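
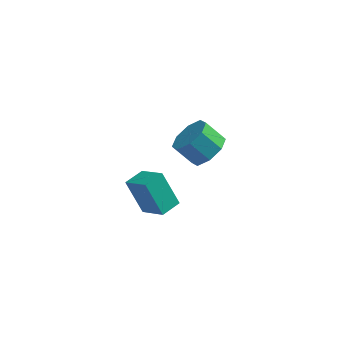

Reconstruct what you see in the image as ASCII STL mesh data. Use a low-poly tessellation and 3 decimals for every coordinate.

solid 
facet normal -0.557 -0.829 -0.044
outer loop
vertex 1.372 -2.926 -0.75
vertex 0.668 -2.52 0.523
vertex 0.513 -2.313 -1.42
endloop
endfacet
facet normal 0.466 -0.269 -0.843
outer loop
vertex 0.992 -1.6 -1.383
vertex 1.372 -2.926 -0.75
vertex 0.513 -2.313 -1.42
endloop
endfacet
facet normal -0.557 -0.829 -0.044
outer loop
vertex 0.513 -2.313 -1.42
vertex 0.668 -2.52 0.523
vertex -0.191 -1.907 -0.148
endloop
endfacet
facet normal -0.687 0.490 -0.537
outer loop
vertex -0.191 -1.907 -0.148
vertex 0.992 -1.6 -1.383
vertex 0.513 -2.313 -1.42
endloop
endfacet
facet normal 0.687 -0.490 0.536
outer loop
vertex 1.372 -2.926 -0.75
vertex 1.147 -1.807 0.56
vertex 0.668 -2.52 0.523
endloop
endfacet
facet normal 0.467 -0.269 -0.843
outer loop
vertex 1.851 -2.213 -0.712
vertex 1.372 -2.926 -0.75
vertex 0.992 -1.6 -1.383
endloop
endfacet
facet normal 0.687 -0.490 0.537
outer loop
vertex 1.851 -2.213 -0.712
vertex 1.147 -1.807 0.56
vertex 1.372 -2.926 -0.75
endloop
endfacet
facet normal -0.466 0.269 0.843
outer loop
vertex 0.668 -2.52 0.523
vertex 1.147 -1.807 0.56
vertex -0.191 -1.907 -0.148
endloop
endfacet
facet normal -0.687 0.490 -0.536
outer loop
vertex 0.288 -1.194 -0.11
vertex 0.992 -1.6 -1.383
vertex -0.191 -1.907 -0.148
endloop
endfacet
facet normal -0.466 0.268 0.843
outer loop
vertex -0.191 -1.907 -0.148
vertex 1.147 -1.807 0.56
vertex 0.288 -1.194 -0.11
endloop
endfacet
facet normal 0.557 0.829 0.044
outer loop
vertex 0.288 -1.194 -0.11
vertex 1.851 -2.213 -0.712
vertex 0.992 -1.6 -1.383
endloop
endfacet
facet normal 0.557 0.829 0.044
outer loop
vertex 1.147 -1.807 0.56
vertex 1.851 -2.213 -0.712
vertex 0.288 -1.194 -0.11
endloop
endfacet
facet normal 0.701 -0.098 -0.707
outer loop
vertex 2.734 2.053 -1.677
vertex 2.186 2.405 -2.269
vertex 2.79 2.723 -1.714
endloop
endfacet
facet normal 0.708 -0.020 0.706
outer loop
vertex 2.734 2.053 -1.677
vertex 2.79 2.723 -1.714
vertex 1.942 2.163 -0.879
endloop
endfacet
facet normal 0.708 -0.020 0.706
outer loop
vertex 1.942 2.163 -0.879
vertex 2.79 2.723 -1.714
vertex 1.998 2.834 -0.916
endloop
endfacet
facet normal -0.701 0.097 0.707
outer loop
vertex 1.942 2.163 -0.879
vertex 1.998 2.834 -0.916
vertex 1.394 2.515 -1.471
endloop
endfacet
facet normal 0.701 -0.098 -0.706
outer loop
vertex 2.79 2.723 -1.714
vertex 2.186 2.405 -2.269
vertex 2.493 3.207 -2.076
endloop
endfacet
facet normal 0.560 0.688 0.461
outer loop
vertex 2.79 2.723 -1.714
vertex 2.493 3.207 -2.076
vertex 1.998 2.834 -0.916
endloop
endfacet
facet normal 0.560 0.689 0.460
outer loop
vertex 1.998 2.834 -0.916
vertex 2.493 3.207 -2.076
vertex 1.701 3.317 -1.278
endloop
endfacet
facet normal -0.701 0.098 0.706
outer loop
vertex 1.998 2.834 -0.916
vertex 1.701 3.317 -1.278
vertex 1.394 2.515 -1.471
endloop
endfacet
facet normal 0.700 -0.098 -0.707
outer loop
vertex 2.493 3.207 -2.076
vertex 2.186 2.405 -2.269
vertex 2.015 3.221 -2.551
endloop
endfacet
facet normal 0.083 0.995 -0.054
outer loop
vertex 2.493 3.207 -2.076
vertex 2.015 3.221 -2.551
vertex 1.701 3.317 -1.278
endloop
endfacet
facet normal 0.083 0.995 -0.054
outer loop
vertex 1.701 3.317 -1.278
vertex 2.015 3.221 -2.551
vertex 1.223 3.331 -1.753
endloop
endfacet
facet normal -0.700 0.098 0.707
outer loop
vertex 1.701 3.317 -1.278
vertex 1.223 3.331 -1.753
vertex 1.394 2.515 -1.471
endloop
endfacet
facet normal 0.701 -0.097 -0.707
outer loop
vertex 2.015 3.221 -2.551
vertex 2.186 2.405 -2.269
vertex 1.638 2.757 -2.861
endloop
endfacet
facet normal -0.442 0.718 -0.538
outer loop
vertex 2.015 3.221 -2.551
vertex 1.638 2.757 -2.861
vertex 1.223 3.331 -1.753
endloop
endfacet
facet normal -0.442 0.718 -0.538
outer loop
vertex 1.223 3.331 -1.753
vertex 1.638 2.757 -2.861
vertex 0.846 2.867 -2.063
endloop
endfacet
facet normal -0.701 0.097 0.707
outer loop
vertex 1.223 3.331 -1.753
vertex 0.846 2.867 -2.063
vertex 1.394 2.515 -1.471
endloop
endfacet
facet normal 0.701 -0.097 -0.707
outer loop
vertex 1.638 2.757 -2.861
vertex 2.186 2.405 -2.269
vertex 1.582 2.086 -2.824
endloop
endfacet
facet normal -0.708 0.020 -0.706
outer loop
vertex 1.638 2.757 -2.861
vertex 1.582 2.086 -2.824
vertex 0.846 2.867 -2.063
endloop
endfacet
facet normal -0.708 0.020 -0.706
outer loop
vertex 0.846 2.867 -2.063
vertex 1.582 2.086 -2.824
vertex 0.79 2.197 -2.026
endloop
endfacet
facet normal -0.701 0.098 0.707
outer loop
vertex 0.846 2.867 -2.063
vertex 0.79 2.197 -2.026
vertex 1.394 2.515 -1.471
endloop
endfacet
facet normal 0.701 -0.098 -0.706
outer loop
vertex 1.582 2.086 -2.824
vertex 2.186 2.405 -2.269
vertex 1.879 1.603 -2.462
endloop
endfacet
facet normal -0.560 -0.689 -0.460
outer loop
vertex 1.582 2.086 -2.824
vertex 1.879 1.603 -2.462
vertex 0.79 2.197 -2.026
endloop
endfacet
facet normal -0.560 -0.688 -0.461
outer loop
vertex 0.79 2.197 -2.026
vertex 1.879 1.603 -2.462
vertex 1.087 1.713 -1.664
endloop
endfacet
facet normal -0.701 0.098 0.706
outer loop
vertex 0.79 2.197 -2.026
vertex 1.087 1.713 -1.664
vertex 1.394 2.515 -1.471
endloop
endfacet
facet normal 0.700 -0.098 -0.707
outer loop
vertex 1.879 1.603 -2.462
vertex 2.186 2.405 -2.269
vertex 2.357 1.589 -1.987
endloop
endfacet
facet normal -0.083 -0.995 0.054
outer loop
vertex 1.879 1.603 -2.462
vertex 2.357 1.589 -1.987
vertex 1.087 1.713 -1.664
endloop
endfacet
facet normal -0.083 -0.995 0.054
outer loop
vertex 1.087 1.713 -1.664
vertex 2.357 1.589 -1.987
vertex 1.565 1.699 -1.189
endloop
endfacet
facet normal -0.700 0.098 0.707
outer loop
vertex 1.087 1.713 -1.664
vertex 1.565 1.699 -1.189
vertex 1.394 2.515 -1.471
endloop
endfacet
facet normal 0.701 -0.097 -0.707
outer loop
vertex 2.357 1.589 -1.987
vertex 2.186 2.405 -2.269
vertex 2.734 2.053 -1.677
endloop
endfacet
facet normal 0.442 -0.718 0.538
outer loop
vertex 2.357 1.589 -1.987
vertex 2.734 2.053 -1.677
vertex 1.565 1.699 -1.189
endloop
endfacet
facet normal 0.442 -0.718 0.538
outer loop
vertex 1.565 1.699 -1.189
vertex 2.734 2.053 -1.677
vertex 1.942 2.163 -0.879
endloop
endfacet
facet normal -0.701 0.097 0.707
outer loop
vertex 1.565 1.699 -1.189
vertex 1.942 2.163 -0.879
vertex 1.394 2.515 -1.471
endloop
endfacet

endsolid


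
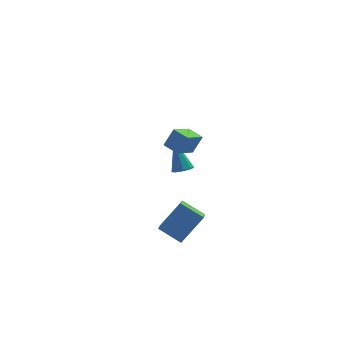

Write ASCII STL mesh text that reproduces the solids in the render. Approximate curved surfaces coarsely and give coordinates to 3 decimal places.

solid 
facet normal 0.119 -0.526 -0.842
outer loop
vertex 0.986 3.392 -2.122
vertex 0.396 3.425 -2.226
vertex 0.871 3.761 -2.369
endloop
endfacet
facet normal 0.892 0.408 0.194
outer loop
vertex 0.986 3.392 -2.122
vertex 0.871 3.761 -2.369
vertex 0.164 4.455 -0.574
endloop
endfacet
facet normal 0.118 -0.526 -0.843
outer loop
vertex 0.871 3.761 -2.369
vertex 0.396 3.425 -2.226
vertex 0.478 3.934 -2.532
endloop
endfacet
facet normal 0.453 0.877 -0.161
outer loop
vertex 0.871 3.761 -2.369
vertex 0.478 3.934 -2.532
vertex 0.164 4.455 -0.574
endloop
endfacet
facet normal 0.117 -0.525 -0.843
outer loop
vertex 0.478 3.934 -2.532
vertex 0.396 3.425 -2.226
vertex 0.036 3.808 -2.515
endloop
endfacet
facet normal -0.273 0.918 -0.288
outer loop
vertex 0.478 3.934 -2.532
vertex 0.036 3.808 -2.515
vertex 0.164 4.455 -0.574
endloop
endfacet
facet normal 0.118 -0.525 -0.843
outer loop
vertex 0.036 3.808 -2.515
vertex 0.396 3.425 -2.226
vertex -0.195 3.458 -2.329
endloop
endfacet
facet normal -0.856 0.505 -0.112
outer loop
vertex 0.036 3.808 -2.515
vertex -0.195 3.458 -2.329
vertex 0.164 4.455 -0.574
endloop
endfacet
facet normal 0.117 -0.526 -0.842
outer loop
vertex -0.195 3.458 -2.329
vertex 0.396 3.425 -2.226
vertex -0.08 3.088 -2.082
endloop
endfacet
facet normal -0.957 -0.121 0.264
outer loop
vertex -0.195 3.458 -2.329
vertex -0.08 3.088 -2.082
vertex 0.164 4.455 -0.574
endloop
endfacet
facet normal 0.118 -0.526 -0.842
outer loop
vertex -0.08 3.088 -2.082
vertex 0.396 3.425 -2.226
vertex 0.313 2.915 -1.919
endloop
endfacet
facet normal -0.517 -0.591 0.619
outer loop
vertex -0.08 3.088 -2.082
vertex 0.313 2.915 -1.919
vertex 0.164 4.455 -0.574
endloop
endfacet
facet normal 0.118 -0.526 -0.842
outer loop
vertex 0.313 2.915 -1.919
vertex 0.396 3.425 -2.226
vertex 0.755 3.041 -1.936
endloop
endfacet
facet normal 0.209 -0.632 0.746
outer loop
vertex 0.313 2.915 -1.919
vertex 0.755 3.041 -1.936
vertex 0.164 4.455 -0.574
endloop
endfacet
facet normal 0.119 -0.525 -0.843
outer loop
vertex 0.755 3.041 -1.936
vertex 0.396 3.425 -2.226
vertex 0.986 3.392 -2.122
endloop
endfacet
facet normal 0.792 -0.219 0.571
outer loop
vertex 0.755 3.041 -1.936
vertex 0.986 3.392 -2.122
vertex 0.164 4.455 -0.574
endloop
endfacet
facet normal -0.693 0.537 0.480
outer loop
vertex -2.474 -3.1 -0.973
vertex -1.262 -2.712 0.343
vertex -2.181 -2.259 -1.49
endloop
endfacet
facet normal -0.662 -0.212 -0.719
outer loop
vertex -1.238 -2.988 -2.143
vertex -2.474 -3.1 -0.973
vertex -2.181 -2.259 -1.49
endloop
endfacet
facet normal -0.694 0.536 0.481
outer loop
vertex -2.181 -2.259 -1.49
vertex -1.262 -2.712 0.343
vertex -0.97 -1.87 -0.174
endloop
endfacet
facet normal 0.284 0.817 -0.502
outer loop
vertex -0.97 -1.87 -0.174
vertex -1.238 -2.988 -2.143
vertex -2.181 -2.259 -1.49
endloop
endfacet
facet normal -0.284 -0.817 0.502
outer loop
vertex -2.474 -3.1 -0.973
vertex -0.319 -3.441 -0.31
vertex -1.262 -2.712 0.343
endloop
endfacet
facet normal -0.662 -0.212 -0.719
outer loop
vertex -1.53 -3.83 -1.626
vertex -2.474 -3.1 -0.973
vertex -1.238 -2.988 -2.143
endloop
endfacet
facet normal -0.284 -0.817 0.503
outer loop
vertex -1.53 -3.83 -1.626
vertex -0.319 -3.441 -0.31
vertex -2.474 -3.1 -0.973
endloop
endfacet
facet normal 0.662 0.212 0.719
outer loop
vertex -1.262 -2.712 0.343
vertex -0.319 -3.441 -0.31
vertex -0.97 -1.87 -0.174
endloop
endfacet
facet normal 0.284 0.817 -0.502
outer loop
vertex -0.026 -2.6 -0.827
vertex -1.238 -2.988 -2.143
vertex -0.97 -1.87 -0.174
endloop
endfacet
facet normal 0.661 0.212 0.719
outer loop
vertex -0.97 -1.87 -0.174
vertex -0.319 -3.441 -0.31
vertex -0.026 -2.6 -0.827
endloop
endfacet
facet normal 0.694 -0.536 -0.481
outer loop
vertex -0.026 -2.6 -0.827
vertex -1.53 -3.83 -1.626
vertex -1.238 -2.988 -2.143
endloop
endfacet
facet normal 0.694 -0.537 -0.480
outer loop
vertex -0.319 -3.441 -0.31
vertex -1.53 -3.83 -1.626
vertex -0.026 -2.6 -0.827
endloop
endfacet
facet normal -0.555 0.814 0.173
outer loop
vertex -1.511 -0.261 2.885
vertex -0.968 -0.086 3.802
vertex -0.543 0.554 2.157
endloop
endfacet
facet normal -0.502 -0.162 -0.849
outer loop
vertex -0.032 -0.194 1.998
vertex -1.511 -0.261 2.885
vertex -0.543 0.554 2.157
endloop
endfacet
facet normal -0.555 0.814 0.173
outer loop
vertex -0.543 0.554 2.157
vertex -0.968 -0.086 3.802
vertex -0.0 0.729 3.074
endloop
endfacet
facet normal 0.663 0.559 -0.499
outer loop
vertex -0.0 0.729 3.074
vertex -0.032 -0.194 1.998
vertex -0.543 0.554 2.157
endloop
endfacet
facet normal -0.663 -0.559 0.499
outer loop
vertex -1.511 -0.261 2.885
vertex -0.457 -0.834 3.643
vertex -0.968 -0.086 3.802
endloop
endfacet
facet normal -0.502 -0.162 -0.849
outer loop
vertex -1.0 -1.009 2.726
vertex -1.511 -0.261 2.885
vertex -0.032 -0.194 1.998
endloop
endfacet
facet normal -0.663 -0.559 0.499
outer loop
vertex -1.0 -1.009 2.726
vertex -0.457 -0.834 3.643
vertex -1.511 -0.261 2.885
endloop
endfacet
facet normal 0.502 0.162 0.849
outer loop
vertex -0.968 -0.086 3.802
vertex -0.457 -0.834 3.643
vertex -0.0 0.729 3.074
endloop
endfacet
facet normal 0.663 0.559 -0.499
outer loop
vertex 0.511 -0.019 2.915
vertex -0.032 -0.194 1.998
vertex -0.0 0.729 3.074
endloop
endfacet
facet normal 0.502 0.162 0.849
outer loop
vertex -0.0 0.729 3.074
vertex -0.457 -0.834 3.643
vertex 0.511 -0.019 2.915
endloop
endfacet
facet normal 0.555 -0.814 -0.173
outer loop
vertex 0.511 -0.019 2.915
vertex -1.0 -1.009 2.726
vertex -0.032 -0.194 1.998
endloop
endfacet
facet normal 0.555 -0.814 -0.173
outer loop
vertex -0.457 -0.834 3.643
vertex -1.0 -1.009 2.726
vertex 0.511 -0.019 2.915
endloop
endfacet

endsolid


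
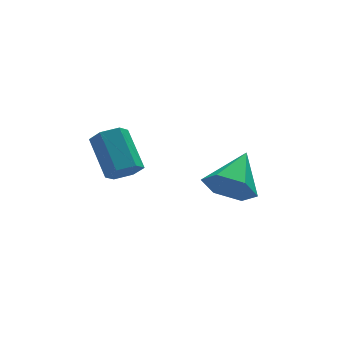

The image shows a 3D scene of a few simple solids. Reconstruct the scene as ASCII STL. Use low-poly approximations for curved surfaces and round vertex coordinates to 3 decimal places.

solid 
facet normal 0.105 -0.787 -0.608
outer loop
vertex -0.503 -2.594 0.42
vertex -1.207 -2.615 0.326
vertex -0.802 -2.225 -0.109
endloop
endfacet
facet normal 0.901 0.333 -0.277
outer loop
vertex -0.503 -2.594 0.42
vertex -0.802 -2.225 -0.109
vertex -0.69 -1.184 1.507
endloop
endfacet
facet normal 0.901 0.334 -0.277
outer loop
vertex -0.69 -1.184 1.507
vertex -0.802 -2.225 -0.109
vertex -0.989 -0.816 0.979
endloop
endfacet
facet normal -0.104 0.787 0.608
outer loop
vertex -0.69 -1.184 1.507
vertex -0.989 -0.816 0.979
vertex -1.393 -1.205 1.414
endloop
endfacet
facet normal 0.105 -0.787 -0.608
outer loop
vertex -0.802 -2.225 -0.109
vertex -1.207 -2.615 0.326
vertex -1.506 -2.247 -0.202
endloop
endfacet
facet normal 0.084 0.616 -0.783
outer loop
vertex -0.802 -2.225 -0.109
vertex -1.506 -2.247 -0.202
vertex -0.989 -0.816 0.979
endloop
endfacet
facet normal 0.086 0.615 -0.783
outer loop
vertex -0.989 -0.816 0.979
vertex -1.506 -2.247 -0.202
vertex -1.693 -0.837 0.885
endloop
endfacet
facet normal -0.105 0.788 0.607
outer loop
vertex -0.989 -0.816 0.979
vertex -1.693 -0.837 0.885
vertex -1.393 -1.205 1.414
endloop
endfacet
facet normal 0.104 -0.787 -0.608
outer loop
vertex -1.506 -2.247 -0.202
vertex -1.207 -2.615 0.326
vertex -1.91 -2.636 0.233
endloop
endfacet
facet normal -0.816 0.282 -0.506
outer loop
vertex -1.506 -2.247 -0.202
vertex -1.91 -2.636 0.233
vertex -1.693 -0.837 0.885
endloop
endfacet
facet normal -0.816 0.282 -0.506
outer loop
vertex -1.693 -0.837 0.885
vertex -1.91 -2.636 0.233
vertex -2.097 -1.226 1.32
endloop
endfacet
facet normal -0.105 0.788 0.607
outer loop
vertex -1.693 -0.837 0.885
vertex -2.097 -1.226 1.32
vertex -1.393 -1.205 1.414
endloop
endfacet
facet normal 0.104 -0.787 -0.608
outer loop
vertex -1.91 -2.636 0.233
vertex -1.207 -2.615 0.326
vertex -1.611 -3.004 0.761
endloop
endfacet
facet normal -0.901 -0.334 0.278
outer loop
vertex -1.91 -2.636 0.233
vertex -1.611 -3.004 0.761
vertex -2.097 -1.226 1.32
endloop
endfacet
facet normal -0.901 -0.333 0.277
outer loop
vertex -2.097 -1.226 1.32
vertex -1.611 -3.004 0.761
vertex -1.798 -1.595 1.849
endloop
endfacet
facet normal -0.105 0.787 0.608
outer loop
vertex -2.097 -1.226 1.32
vertex -1.798 -1.595 1.849
vertex -1.393 -1.205 1.414
endloop
endfacet
facet normal 0.105 -0.788 -0.607
outer loop
vertex -1.611 -3.004 0.761
vertex -1.207 -2.615 0.326
vertex -0.907 -2.983 0.855
endloop
endfacet
facet normal -0.086 -0.616 0.783
outer loop
vertex -1.611 -3.004 0.761
vertex -0.907 -2.983 0.855
vertex -1.798 -1.595 1.849
endloop
endfacet
facet normal -0.084 -0.615 0.784
outer loop
vertex -1.798 -1.595 1.849
vertex -0.907 -2.983 0.855
vertex -1.094 -1.573 1.942
endloop
endfacet
facet normal -0.105 0.787 0.608
outer loop
vertex -1.798 -1.595 1.849
vertex -1.094 -1.573 1.942
vertex -1.393 -1.205 1.414
endloop
endfacet
facet normal 0.105 -0.788 -0.607
outer loop
vertex -0.907 -2.983 0.855
vertex -1.207 -2.615 0.326
vertex -0.503 -2.594 0.42
endloop
endfacet
facet normal 0.816 -0.282 0.506
outer loop
vertex -0.907 -2.983 0.855
vertex -0.503 -2.594 0.42
vertex -1.094 -1.573 1.942
endloop
endfacet
facet normal 0.816 -0.282 0.506
outer loop
vertex -1.094 -1.573 1.942
vertex -0.503 -2.594 0.42
vertex -0.69 -1.184 1.507
endloop
endfacet
facet normal -0.104 0.787 0.608
outer loop
vertex -1.094 -1.573 1.942
vertex -0.69 -1.184 1.507
vertex -1.393 -1.205 1.414
endloop
endfacet
facet normal -0.575 -0.676 -0.461
outer loop
vertex 3.241 -2.062 -2.44
vertex 2.705 -2.228 -1.529
vertex 2.373 -1.477 -2.215
endloop
endfacet
facet normal 0.355 0.744 -0.566
outer loop
vertex 3.241 -2.062 -2.44
vertex 2.373 -1.477 -2.215
vertex 3.775 -0.972 -0.671
endloop
endfacet
facet normal -0.575 -0.676 -0.461
outer loop
vertex 2.373 -1.477 -2.215
vertex 2.705 -2.228 -1.529
vertex 1.838 -1.644 -1.304
endloop
endfacet
facet normal -0.323 0.946 -0.016
outer loop
vertex 2.373 -1.477 -2.215
vertex 1.838 -1.644 -1.304
vertex 3.775 -0.972 -0.671
endloop
endfacet
facet normal -0.575 -0.676 -0.461
outer loop
vertex 1.838 -1.644 -1.304
vertex 2.705 -2.228 -1.529
vertex 2.17 -2.395 -0.618
endloop
endfacet
facet normal -0.421 0.503 0.755
outer loop
vertex 1.838 -1.644 -1.304
vertex 2.17 -2.395 -0.618
vertex 3.775 -0.972 -0.671
endloop
endfacet
facet normal -0.574 -0.676 -0.461
outer loop
vertex 2.17 -2.395 -0.618
vertex 2.705 -2.228 -1.529
vertex 3.038 -2.979 -0.843
endloop
endfacet
facet normal 0.158 -0.142 0.977
outer loop
vertex 2.17 -2.395 -0.618
vertex 3.038 -2.979 -0.843
vertex 3.775 -0.972 -0.671
endloop
endfacet
facet normal -0.575 -0.676 -0.461
outer loop
vertex 3.038 -2.979 -0.843
vertex 2.705 -2.228 -1.529
vertex 3.573 -2.813 -1.755
endloop
endfacet
facet normal 0.836 -0.344 0.428
outer loop
vertex 3.038 -2.979 -0.843
vertex 3.573 -2.813 -1.755
vertex 3.775 -0.972 -0.671
endloop
endfacet
facet normal -0.575 -0.675 -0.462
outer loop
vertex 3.573 -2.813 -1.755
vertex 2.705 -2.228 -1.529
vertex 3.241 -2.062 -2.44
endloop
endfacet
facet normal 0.934 0.100 -0.343
outer loop
vertex 3.573 -2.813 -1.755
vertex 3.241 -2.062 -2.44
vertex 3.775 -0.972 -0.671
endloop
endfacet

endsolid


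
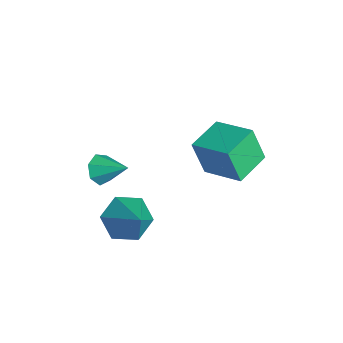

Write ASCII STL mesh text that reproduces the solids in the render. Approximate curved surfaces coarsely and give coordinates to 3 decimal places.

solid 
facet normal -0.666 0.736 0.118
outer loop
vertex 0.927 1.034 0.303
vertex 2.194 2.099 0.809
vertex 1.154 1.482 -1.205
endloop
endfacet
facet normal -0.732 -0.615 -0.293
outer loop
vertex 2.186 0.341 -1.389
vertex 0.927 1.034 0.303
vertex 1.154 1.482 -1.205
endloop
endfacet
facet normal -0.667 0.736 0.119
outer loop
vertex 1.154 1.482 -1.205
vertex 2.194 2.099 0.809
vertex 2.42 2.547 -0.699
endloop
endfacet
facet normal 0.142 0.282 -0.949
outer loop
vertex 2.42 2.547 -0.699
vertex 2.186 0.341 -1.389
vertex 1.154 1.482 -1.205
endloop
endfacet
facet normal -0.142 -0.282 0.949
outer loop
vertex 0.927 1.034 0.303
vertex 3.226 0.958 0.625
vertex 2.194 2.099 0.809
endloop
endfacet
facet normal -0.732 -0.615 -0.293
outer loop
vertex 1.96 -0.107 0.119
vertex 0.927 1.034 0.303
vertex 2.186 0.341 -1.389
endloop
endfacet
facet normal -0.142 -0.282 0.949
outer loop
vertex 1.96 -0.107 0.119
vertex 3.226 0.958 0.625
vertex 0.927 1.034 0.303
endloop
endfacet
facet normal 0.732 0.615 0.292
outer loop
vertex 2.194 2.099 0.809
vertex 3.226 0.958 0.625
vertex 2.42 2.547 -0.699
endloop
endfacet
facet normal 0.142 0.282 -0.949
outer loop
vertex 3.453 1.406 -0.883
vertex 2.186 0.341 -1.389
vertex 2.42 2.547 -0.699
endloop
endfacet
facet normal 0.732 0.615 0.293
outer loop
vertex 2.42 2.547 -0.699
vertex 3.226 0.958 0.625
vertex 3.453 1.406 -0.883
endloop
endfacet
facet normal 0.666 -0.736 -0.119
outer loop
vertex 3.453 1.406 -0.883
vertex 1.96 -0.107 0.119
vertex 2.186 0.341 -1.389
endloop
endfacet
facet normal 0.666 -0.736 -0.118
outer loop
vertex 3.226 0.958 0.625
vertex 1.96 -0.107 0.119
vertex 3.453 1.406 -0.883
endloop
endfacet
facet normal -0.559 -0.655 -0.508
outer loop
vertex -0.388 -3.562 -3.691
vertex -0.912 -3.072 -3.746
vertex -0.362 -3.193 -4.195
endloop
endfacet
facet normal 0.985 -0.161 -0.067
outer loop
vertex -0.388 -3.562 -3.691
vertex -0.362 -3.193 -4.195
vertex -0.108 -2.128 -3.014
endloop
endfacet
facet normal -0.559 -0.655 -0.508
outer loop
vertex -0.362 -3.193 -4.195
vertex -0.912 -3.072 -3.746
vertex -0.751 -2.733 -4.36
endloop
endfacet
facet normal 0.729 0.423 -0.538
outer loop
vertex -0.362 -3.193 -4.195
vertex -0.751 -2.733 -4.36
vertex -0.108 -2.128 -3.014
endloop
endfacet
facet normal -0.558 -0.656 -0.508
outer loop
vertex -0.751 -2.733 -4.36
vertex -0.912 -3.072 -3.746
vertex -1.262 -2.528 -4.063
endloop
endfacet
facet normal 0.097 0.890 -0.446
outer loop
vertex -0.751 -2.733 -4.36
vertex -1.262 -2.528 -4.063
vertex -0.108 -2.128 -3.014
endloop
endfacet
facet normal -0.559 -0.656 -0.508
outer loop
vertex -1.262 -2.528 -4.063
vertex -0.912 -3.072 -3.746
vertex -1.509 -2.733 -3.527
endloop
endfacet
facet normal -0.435 0.889 0.140
outer loop
vertex -1.262 -2.528 -4.063
vertex -1.509 -2.733 -3.527
vertex -0.108 -2.128 -3.014
endloop
endfacet
facet normal -0.559 -0.655 -0.508
outer loop
vertex -1.509 -2.733 -3.527
vertex -0.912 -3.072 -3.746
vertex -1.307 -3.193 -3.156
endloop
endfacet
facet normal -0.467 0.422 0.777
outer loop
vertex -1.509 -2.733 -3.527
vertex -1.307 -3.193 -3.156
vertex -0.108 -2.128 -3.014
endloop
endfacet
facet normal -0.559 -0.655 -0.508
outer loop
vertex -1.307 -3.193 -3.156
vertex -0.912 -3.072 -3.746
vertex -0.808 -3.562 -3.229
endloop
endfacet
facet normal 0.026 -0.160 0.987
outer loop
vertex -1.307 -3.193 -3.156
vertex -0.808 -3.562 -3.229
vertex -0.108 -2.128 -3.014
endloop
endfacet
facet normal -0.559 -0.655 -0.508
outer loop
vertex -0.808 -3.562 -3.229
vertex -0.912 -3.072 -3.746
vertex -0.388 -3.562 -3.691
endloop
endfacet
facet normal 0.672 -0.419 0.611
outer loop
vertex -0.808 -3.562 -3.229
vertex -0.388 -3.562 -3.691
vertex -0.108 -2.128 -3.014
endloop
endfacet
facet normal -0.718 -0.157 -0.678
outer loop
vertex 3.458 -3.359 -3.463
vertex 2.859 -2.686 -2.984
vertex 3.488 -2.373 -3.723
endloop
endfacet
facet normal 0.936 -0.116 -0.334
outer loop
vertex 3.458 -3.359 -3.463
vertex 3.488 -2.373 -3.723
vertex 4.201 -2.394 -1.716
endloop
endfacet
facet normal -0.718 -0.157 -0.678
outer loop
vertex 3.488 -2.373 -3.723
vertex 2.859 -2.686 -2.984
vertex 2.889 -1.701 -3.244
endloop
endfacet
facet normal 0.644 0.732 -0.221
outer loop
vertex 3.488 -2.373 -3.723
vertex 2.889 -1.701 -3.244
vertex 4.201 -2.394 -1.716
endloop
endfacet
facet normal -0.718 -0.157 -0.678
outer loop
vertex 2.889 -1.701 -3.244
vertex 2.859 -2.686 -2.984
vertex 2.26 -2.014 -2.505
endloop
endfacet
facet normal 0.016 0.916 0.402
outer loop
vertex 2.889 -1.701 -3.244
vertex 2.26 -2.014 -2.505
vertex 4.201 -2.394 -1.716
endloop
endfacet
facet normal -0.718 -0.156 -0.678
outer loop
vertex 2.26 -2.014 -2.505
vertex 2.859 -2.686 -2.984
vertex 2.229 -3.0 -2.245
endloop
endfacet
facet normal -0.322 0.251 0.913
outer loop
vertex 2.26 -2.014 -2.505
vertex 2.229 -3.0 -2.245
vertex 4.201 -2.394 -1.716
endloop
endfacet
facet normal -0.718 -0.156 -0.678
outer loop
vertex 2.229 -3.0 -2.245
vertex 2.859 -2.686 -2.984
vertex 2.828 -3.672 -2.724
endloop
endfacet
facet normal -0.031 -0.598 0.801
outer loop
vertex 2.229 -3.0 -2.245
vertex 2.828 -3.672 -2.724
vertex 4.201 -2.394 -1.716
endloop
endfacet
facet normal -0.718 -0.156 -0.678
outer loop
vertex 2.828 -3.672 -2.724
vertex 2.859 -2.686 -2.984
vertex 3.458 -3.359 -3.463
endloop
endfacet
facet normal 0.597 -0.782 0.178
outer loop
vertex 2.828 -3.672 -2.724
vertex 3.458 -3.359 -3.463
vertex 4.201 -2.394 -1.716
endloop
endfacet

endsolid


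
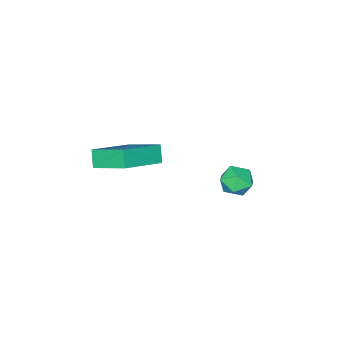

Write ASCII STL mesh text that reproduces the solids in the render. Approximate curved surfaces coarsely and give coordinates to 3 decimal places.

solid 
facet normal -0.403 -0.463 0.790
outer loop
vertex 4.073 1.844 3.462
vertex 2.255 1.984 2.617
vertex 4.299 0.421 2.743
endloop
endfacet
facet normal 0.905 -0.069 0.421
outer loop
vertex 4.625 0.796 2.103
vertex 4.073 1.844 3.462
vertex 4.299 0.421 2.743
endloop
endfacet
facet normal -0.403 -0.463 0.789
outer loop
vertex 4.299 0.421 2.743
vertex 2.255 1.984 2.617
vertex 2.48 0.561 1.897
endloop
endfacet
facet normal 0.140 -0.884 -0.447
outer loop
vertex 2.48 0.561 1.897
vertex 4.625 0.796 2.103
vertex 4.299 0.421 2.743
endloop
endfacet
facet normal -0.140 0.884 0.447
outer loop
vertex 4.073 1.844 3.462
vertex 2.581 2.359 1.977
vertex 2.255 1.984 2.617
endloop
endfacet
facet normal 0.904 -0.070 0.421
outer loop
vertex 4.4 2.219 2.823
vertex 4.073 1.844 3.462
vertex 4.625 0.796 2.103
endloop
endfacet
facet normal -0.140 0.884 0.447
outer loop
vertex 4.4 2.219 2.823
vertex 2.581 2.359 1.977
vertex 4.073 1.844 3.462
endloop
endfacet
facet normal -0.905 0.070 -0.420
outer loop
vertex 2.255 1.984 2.617
vertex 2.581 2.359 1.977
vertex 2.48 0.561 1.897
endloop
endfacet
facet normal 0.140 -0.884 -0.447
outer loop
vertex 2.807 0.936 1.258
vertex 4.625 0.796 2.103
vertex 2.48 0.561 1.897
endloop
endfacet
facet normal -0.904 0.070 -0.422
outer loop
vertex 2.48 0.561 1.897
vertex 2.581 2.359 1.977
vertex 2.807 0.936 1.258
endloop
endfacet
facet normal 0.403 0.463 -0.790
outer loop
vertex 2.807 0.936 1.258
vertex 4.4 2.219 2.823
vertex 4.625 0.796 2.103
endloop
endfacet
facet normal 0.403 0.463 -0.790
outer loop
vertex 2.581 2.359 1.977
vertex 4.4 2.219 2.823
vertex 2.807 0.936 1.258
endloop
endfacet
facet normal -0.202 0.044 0.978
outer loop
vertex -1.585 3.167 -0.844
vertex -1.187 2.508 -0.732
vertex -0.824 3.195 -0.688
endloop
endfacet
facet normal -0.168 0.699 0.695
outer loop
vertex -1.585 3.167 -0.844
vertex -0.824 3.195 -0.688
vertex -1.127 3.662 -1.231
endloop
endfacet
facet normal -0.652 0.738 0.173
outer loop
vertex -1.585 3.167 -0.844
vertex -1.127 3.662 -1.231
vertex -1.678 3.264 -1.61
endloop
endfacet
facet normal -0.985 0.109 0.133
outer loop
vertex -1.585 3.167 -0.844
vertex -1.678 3.264 -1.61
vertex -1.715 2.551 -1.302
endloop
endfacet
facet normal -0.707 -0.320 0.631
outer loop
vertex -1.585 3.167 -0.844
vertex -1.715 2.551 -1.302
vertex -1.187 2.508 -0.732
endloop
endfacet
facet normal 0.479 0.780 0.403
outer loop
vertex -1.127 3.662 -1.231
vertex -0.824 3.195 -0.688
vertex -0.445 3.309 -1.358
endloop
endfacet
facet normal 0.424 -0.279 0.862
outer loop
vertex -0.824 3.195 -0.688
vertex -1.187 2.508 -0.732
vertex -0.482 2.596 -1.05
endloop
endfacet
facet normal -0.394 -0.869 0.299
outer loop
vertex -1.187 2.508 -0.732
vertex -1.715 2.551 -1.302
vertex -1.033 2.198 -1.429
endloop
endfacet
facet normal -0.844 -0.175 -0.507
outer loop
vertex -1.715 2.551 -1.302
vertex -1.678 3.264 -1.61
vertex -1.336 2.665 -1.972
endloop
endfacet
facet normal -0.305 0.843 -0.442
outer loop
vertex -1.678 3.264 -1.61
vertex -1.127 3.662 -1.231
vertex -0.973 3.352 -1.928
endloop
endfacet
facet normal 0.985 -0.109 -0.133
outer loop
vertex -0.575 2.693 -1.816
vertex -0.445 3.309 -1.358
vertex -0.482 2.596 -1.05
endloop
endfacet
facet normal 0.652 -0.738 -0.173
outer loop
vertex -0.575 2.693 -1.816
vertex -0.482 2.596 -1.05
vertex -1.033 2.198 -1.429
endloop
endfacet
facet normal 0.168 -0.699 -0.695
outer loop
vertex -0.575 2.693 -1.816
vertex -1.033 2.198 -1.429
vertex -1.336 2.665 -1.972
endloop
endfacet
facet normal 0.202 -0.044 -0.978
outer loop
vertex -0.575 2.693 -1.816
vertex -1.336 2.665 -1.972
vertex -0.973 3.352 -1.928
endloop
endfacet
facet normal 0.707 0.320 -0.631
outer loop
vertex -0.575 2.693 -1.816
vertex -0.973 3.352 -1.928
vertex -0.445 3.309 -1.358
endloop
endfacet
facet normal 0.844 0.175 0.507
outer loop
vertex -0.482 2.596 -1.05
vertex -0.445 3.309 -1.358
vertex -0.824 3.195 -0.688
endloop
endfacet
facet normal 0.305 -0.843 0.442
outer loop
vertex -1.033 2.198 -1.429
vertex -0.482 2.596 -1.05
vertex -1.187 2.508 -0.732
endloop
endfacet
facet normal -0.479 -0.780 -0.403
outer loop
vertex -1.336 2.665 -1.972
vertex -1.033 2.198 -1.429
vertex -1.715 2.551 -1.302
endloop
endfacet
facet normal -0.424 0.279 -0.862
outer loop
vertex -0.973 3.352 -1.928
vertex -1.336 2.665 -1.972
vertex -1.678 3.264 -1.61
endloop
endfacet
facet normal 0.394 0.869 -0.299
outer loop
vertex -0.445 3.309 -1.358
vertex -0.973 3.352 -1.928
vertex -1.127 3.662 -1.231
endloop
endfacet

endsolid


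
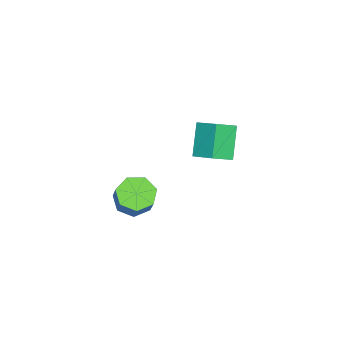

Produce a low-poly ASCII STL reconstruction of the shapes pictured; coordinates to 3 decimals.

solid 
facet normal -0.735 0.520 -0.434
outer loop
vertex -3.672 1.244 3.456
vertex -2.349 1.751 1.825
vertex -4.196 -0.234 2.572
endloop
endfacet
facet normal -0.613 -0.234 0.755
outer loop
vertex -3.211 -0.931 3.155
vertex -3.672 1.244 3.456
vertex -4.196 -0.234 2.572
endloop
endfacet
facet normal -0.735 0.520 -0.435
outer loop
vertex -4.196 -0.234 2.572
vertex -2.349 1.751 1.825
vertex -2.872 0.273 0.941
endloop
endfacet
facet normal -0.290 -0.821 -0.491
outer loop
vertex -2.872 0.273 0.941
vertex -3.211 -0.931 3.155
vertex -4.196 -0.234 2.572
endloop
endfacet
facet normal 0.291 0.821 0.491
outer loop
vertex -3.672 1.244 3.456
vertex -1.364 1.054 2.408
vertex -2.349 1.751 1.825
endloop
endfacet
facet normal -0.613 -0.234 0.755
outer loop
vertex -2.688 0.547 4.039
vertex -3.672 1.244 3.456
vertex -3.211 -0.931 3.155
endloop
endfacet
facet normal 0.291 0.821 0.491
outer loop
vertex -2.688 0.547 4.039
vertex -1.364 1.054 2.408
vertex -3.672 1.244 3.456
endloop
endfacet
facet normal 0.613 0.235 -0.755
outer loop
vertex -2.349 1.751 1.825
vertex -1.364 1.054 2.408
vertex -2.872 0.273 0.941
endloop
endfacet
facet normal -0.291 -0.821 -0.491
outer loop
vertex -1.888 -0.424 1.524
vertex -3.211 -0.931 3.155
vertex -2.872 0.273 0.941
endloop
endfacet
facet normal 0.613 0.234 -0.755
outer loop
vertex -2.872 0.273 0.941
vertex -1.364 1.054 2.408
vertex -1.888 -0.424 1.524
endloop
endfacet
facet normal 0.735 -0.520 0.435
outer loop
vertex -1.888 -0.424 1.524
vertex -2.688 0.547 4.039
vertex -3.211 -0.931 3.155
endloop
endfacet
facet normal 0.735 -0.521 0.435
outer loop
vertex -1.364 1.054 2.408
vertex -2.688 0.547 4.039
vertex -1.888 -0.424 1.524
endloop
endfacet
facet normal -0.449 -0.377 -0.810
outer loop
vertex 3.684 -1.686 0.812
vertex 2.739 -1.285 1.149
vertex 3.483 -0.819 0.52
endloop
endfacet
facet normal 0.868 0.034 -0.496
outer loop
vertex 3.684 -1.686 0.812
vertex 3.483 -0.819 0.52
vertex 4.505 -0.995 2.295
endloop
endfacet
facet normal 0.868 0.033 -0.496
outer loop
vertex 4.505 -0.995 2.295
vertex 3.483 -0.819 0.52
vertex 4.304 -0.128 2.002
endloop
endfacet
facet normal 0.448 0.378 0.810
outer loop
vertex 4.505 -0.995 2.295
vertex 4.304 -0.128 2.002
vertex 3.561 -0.595 2.631
endloop
endfacet
facet normal -0.449 -0.377 -0.810
outer loop
vertex 3.483 -0.819 0.52
vertex 2.739 -1.285 1.149
vertex 2.722 -0.303 0.701
endloop
endfacet
facet normal 0.373 0.744 -0.554
outer loop
vertex 3.483 -0.819 0.52
vertex 2.722 -0.303 0.701
vertex 4.304 -0.128 2.002
endloop
endfacet
facet normal 0.373 0.744 -0.554
outer loop
vertex 4.304 -0.128 2.002
vertex 2.722 -0.303 0.701
vertex 3.543 0.388 2.183
endloop
endfacet
facet normal 0.449 0.377 0.810
outer loop
vertex 4.304 -0.128 2.002
vertex 3.543 0.388 2.183
vertex 3.561 -0.595 2.631
endloop
endfacet
facet normal -0.448 -0.377 -0.810
outer loop
vertex 2.722 -0.303 0.701
vertex 2.739 -1.285 1.149
vertex 1.974 -0.527 1.219
endloop
endfacet
facet normal -0.402 0.895 -0.194
outer loop
vertex 2.722 -0.303 0.701
vertex 1.974 -0.527 1.219
vertex 3.543 0.388 2.183
endloop
endfacet
facet normal -0.403 0.895 -0.194
outer loop
vertex 3.543 0.388 2.183
vertex 1.974 -0.527 1.219
vertex 2.795 0.164 2.702
endloop
endfacet
facet normal 0.449 0.377 0.810
outer loop
vertex 3.543 0.388 2.183
vertex 2.795 0.164 2.702
vertex 3.561 -0.595 2.631
endloop
endfacet
facet normal -0.449 -0.378 -0.810
outer loop
vertex 1.974 -0.527 1.219
vertex 2.739 -1.285 1.149
vertex 1.803 -1.322 1.685
endloop
endfacet
facet normal -0.875 0.371 0.312
outer loop
vertex 1.974 -0.527 1.219
vertex 1.803 -1.322 1.685
vertex 2.795 0.164 2.702
endloop
endfacet
facet normal -0.875 0.371 0.312
outer loop
vertex 2.795 0.164 2.702
vertex 1.803 -1.322 1.685
vertex 2.624 -0.631 3.167
endloop
endfacet
facet normal 0.449 0.377 0.810
outer loop
vertex 2.795 0.164 2.702
vertex 2.624 -0.631 3.167
vertex 3.561 -0.595 2.631
endloop
endfacet
facet normal -0.449 -0.378 -0.810
outer loop
vertex 1.803 -1.322 1.685
vertex 2.739 -1.285 1.149
vertex 2.337 -2.09 1.747
endloop
endfacet
facet normal -0.689 -0.432 0.583
outer loop
vertex 1.803 -1.322 1.685
vertex 2.337 -2.09 1.747
vertex 2.624 -0.631 3.167
endloop
endfacet
facet normal -0.689 -0.432 0.583
outer loop
vertex 2.624 -0.631 3.167
vertex 2.337 -2.09 1.747
vertex 3.158 -1.399 3.229
endloop
endfacet
facet normal 0.449 0.377 0.810
outer loop
vertex 2.624 -0.631 3.167
vertex 3.158 -1.399 3.229
vertex 3.561 -0.595 2.631
endloop
endfacet
facet normal -0.449 -0.377 -0.810
outer loop
vertex 2.337 -2.09 1.747
vertex 2.739 -1.285 1.149
vertex 3.174 -2.252 1.358
endloop
endfacet
facet normal 0.017 -0.910 0.415
outer loop
vertex 2.337 -2.09 1.747
vertex 3.174 -2.252 1.358
vertex 3.158 -1.399 3.229
endloop
endfacet
facet normal 0.016 -0.910 0.415
outer loop
vertex 3.158 -1.399 3.229
vertex 3.174 -2.252 1.358
vertex 3.995 -1.561 2.841
endloop
endfacet
facet normal 0.449 0.378 0.810
outer loop
vertex 3.158 -1.399 3.229
vertex 3.995 -1.561 2.841
vertex 3.561 -0.595 2.631
endloop
endfacet
facet normal -0.449 -0.377 -0.810
outer loop
vertex 3.174 -2.252 1.358
vertex 2.739 -1.285 1.149
vertex 3.684 -1.686 0.812
endloop
endfacet
facet normal 0.709 -0.702 -0.065
outer loop
vertex 3.174 -2.252 1.358
vertex 3.684 -1.686 0.812
vertex 3.995 -1.561 2.841
endloop
endfacet
facet normal 0.709 -0.702 -0.065
outer loop
vertex 3.995 -1.561 2.841
vertex 3.684 -1.686 0.812
vertex 4.505 -0.995 2.295
endloop
endfacet
facet normal 0.448 0.378 0.810
outer loop
vertex 3.995 -1.561 2.841
vertex 4.505 -0.995 2.295
vertex 3.561 -0.595 2.631
endloop
endfacet

endsolid


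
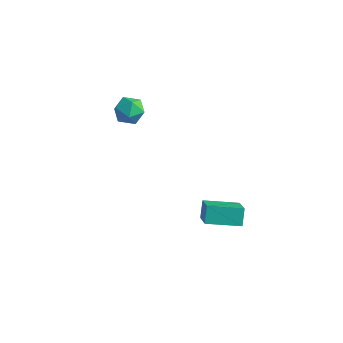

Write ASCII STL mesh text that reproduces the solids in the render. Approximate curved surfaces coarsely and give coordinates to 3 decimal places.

solid 
facet normal -0.933 0.354 0.061
outer loop
vertex -4.196 2.491 2.146
vertex -4.472 1.754 2.194
vertex -4.28 2.147 2.85
endloop
endfacet
facet normal -0.467 0.815 0.343
outer loop
vertex -4.196 2.491 2.146
vertex -4.28 2.147 2.85
vertex -3.639 2.579 2.696
endloop
endfacet
facet normal 0.006 0.986 -0.164
outer loop
vertex -4.196 2.491 2.146
vertex -3.639 2.579 2.696
vertex -3.435 2.453 1.945
endloop
endfacet
facet normal -0.169 0.631 -0.758
outer loop
vertex -4.196 2.491 2.146
vertex -3.435 2.453 1.945
vertex -3.95 1.943 1.635
endloop
endfacet
facet normal -0.749 0.240 -0.618
outer loop
vertex -4.196 2.491 2.146
vertex -3.95 1.943 1.635
vertex -4.472 1.754 2.194
endloop
endfacet
facet normal -0.117 0.483 0.868
outer loop
vertex -3.639 2.579 2.696
vertex -4.28 2.147 2.85
vertex -3.57 1.897 3.085
endloop
endfacet
facet normal -0.871 -0.264 0.413
outer loop
vertex -4.28 2.147 2.85
vertex -4.472 1.754 2.194
vertex -4.085 1.387 2.775
endloop
endfacet
facet normal -0.572 -0.449 -0.686
outer loop
vertex -4.472 1.754 2.194
vertex -3.95 1.943 1.635
vertex -3.881 1.261 2.024
endloop
endfacet
facet normal 0.367 0.184 -0.912
outer loop
vertex -3.95 1.943 1.635
vertex -3.435 2.453 1.945
vertex -3.24 1.693 1.87
endloop
endfacet
facet normal 0.648 0.760 0.048
outer loop
vertex -3.435 2.453 1.945
vertex -3.639 2.579 2.696
vertex -3.048 2.086 2.526
endloop
endfacet
facet normal 0.169 -0.631 0.758
outer loop
vertex -3.324 1.349 2.574
vertex -3.57 1.897 3.085
vertex -4.085 1.387 2.775
endloop
endfacet
facet normal -0.006 -0.986 0.164
outer loop
vertex -3.324 1.349 2.574
vertex -4.085 1.387 2.775
vertex -3.881 1.261 2.024
endloop
endfacet
facet normal 0.467 -0.815 -0.343
outer loop
vertex -3.324 1.349 2.574
vertex -3.881 1.261 2.024
vertex -3.24 1.693 1.87
endloop
endfacet
facet normal 0.933 -0.354 -0.061
outer loop
vertex -3.324 1.349 2.574
vertex -3.24 1.693 1.87
vertex -3.048 2.086 2.526
endloop
endfacet
facet normal 0.749 -0.240 0.618
outer loop
vertex -3.324 1.349 2.574
vertex -3.048 2.086 2.526
vertex -3.57 1.897 3.085
endloop
endfacet
facet normal -0.367 -0.184 0.912
outer loop
vertex -4.085 1.387 2.775
vertex -3.57 1.897 3.085
vertex -4.28 2.147 2.85
endloop
endfacet
facet normal -0.648 -0.760 -0.048
outer loop
vertex -3.881 1.261 2.024
vertex -4.085 1.387 2.775
vertex -4.472 1.754 2.194
endloop
endfacet
facet normal 0.117 -0.483 -0.868
outer loop
vertex -3.24 1.693 1.87
vertex -3.881 1.261 2.024
vertex -3.95 1.943 1.635
endloop
endfacet
facet normal 0.871 0.264 -0.413
outer loop
vertex -3.048 2.086 2.526
vertex -3.24 1.693 1.87
vertex -3.435 2.453 1.945
endloop
endfacet
facet normal 0.572 0.449 0.686
outer loop
vertex -3.57 1.897 3.085
vertex -3.048 2.086 2.526
vertex -3.639 2.579 2.696
endloop
endfacet
facet normal -0.761 -0.628 0.163
outer loop
vertex 1.329 0.776 -0.518
vertex 0.546 1.53 -1.268
vertex 1.566 0.3 -1.245
endloop
endfacet
facet normal 0.593 -0.571 0.567
outer loop
vertex 2.814 1.33 -1.512
vertex 1.329 0.776 -0.518
vertex 1.566 0.3 -1.245
endloop
endfacet
facet normal -0.761 -0.628 0.163
outer loop
vertex 1.566 0.3 -1.245
vertex 0.546 1.53 -1.268
vertex 0.783 1.054 -1.994
endloop
endfacet
facet normal 0.263 -0.528 -0.807
outer loop
vertex 0.783 1.054 -1.994
vertex 2.814 1.33 -1.512
vertex 1.566 0.3 -1.245
endloop
endfacet
facet normal -0.264 0.529 0.807
outer loop
vertex 1.329 0.776 -0.518
vertex 1.794 2.56 -1.535
vertex 0.546 1.53 -1.268
endloop
endfacet
facet normal 0.593 -0.571 0.568
outer loop
vertex 2.577 1.806 -0.786
vertex 1.329 0.776 -0.518
vertex 2.814 1.33 -1.512
endloop
endfacet
facet normal -0.263 0.529 0.807
outer loop
vertex 2.577 1.806 -0.786
vertex 1.794 2.56 -1.535
vertex 1.329 0.776 -0.518
endloop
endfacet
facet normal -0.593 0.571 -0.568
outer loop
vertex 0.546 1.53 -1.268
vertex 1.794 2.56 -1.535
vertex 0.783 1.054 -1.994
endloop
endfacet
facet normal 0.263 -0.529 -0.807
outer loop
vertex 2.031 2.084 -2.262
vertex 2.814 1.33 -1.512
vertex 0.783 1.054 -1.994
endloop
endfacet
facet normal -0.593 0.571 -0.567
outer loop
vertex 0.783 1.054 -1.994
vertex 1.794 2.56 -1.535
vertex 2.031 2.084 -2.262
endloop
endfacet
facet normal 0.761 0.628 -0.163
outer loop
vertex 2.031 2.084 -2.262
vertex 2.577 1.806 -0.786
vertex 2.814 1.33 -1.512
endloop
endfacet
facet normal 0.761 0.628 -0.163
outer loop
vertex 1.794 2.56 -1.535
vertex 2.577 1.806 -0.786
vertex 2.031 2.084 -2.262
endloop
endfacet

endsolid


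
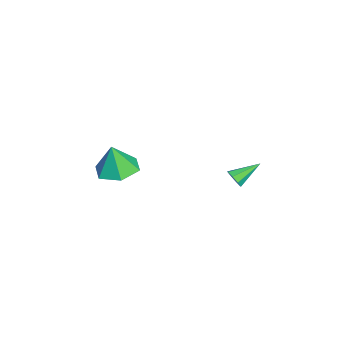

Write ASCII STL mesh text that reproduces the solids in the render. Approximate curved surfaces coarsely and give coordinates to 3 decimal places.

solid 
facet normal 0.403 -0.792 -0.459
outer loop
vertex 3.141 2.431 -1.576
vertex 2.815 2.497 -1.976
vertex 3.291 2.67 -1.857
endloop
endfacet
facet normal 0.662 0.358 0.658
outer loop
vertex 3.141 2.431 -1.576
vertex 3.291 2.67 -1.857
vertex 2.245 3.623 -1.324
endloop
endfacet
facet normal 0.403 -0.793 -0.458
outer loop
vertex 3.291 2.67 -1.857
vertex 2.815 2.497 -1.976
vertex 3.163 2.807 -2.207
endloop
endfacet
facet normal 0.683 0.730 0.036
outer loop
vertex 3.291 2.67 -1.857
vertex 3.163 2.807 -2.207
vertex 2.245 3.623 -1.324
endloop
endfacet
facet normal 0.401 -0.793 -0.459
outer loop
vertex 3.163 2.807 -2.207
vertex 2.815 2.497 -1.976
vertex 2.83 2.763 -2.422
endloop
endfacet
facet normal 0.228 0.822 -0.522
outer loop
vertex 3.163 2.807 -2.207
vertex 2.83 2.763 -2.422
vertex 2.245 3.623 -1.324
endloop
endfacet
facet normal 0.403 -0.792 -0.459
outer loop
vertex 2.83 2.763 -2.422
vertex 2.815 2.497 -1.976
vertex 2.49 2.563 -2.375
endloop
endfacet
facet normal -0.437 0.581 -0.687
outer loop
vertex 2.83 2.763 -2.422
vertex 2.49 2.563 -2.375
vertex 2.245 3.623 -1.324
endloop
endfacet
facet normal 0.401 -0.793 -0.458
outer loop
vertex 2.49 2.563 -2.375
vertex 2.815 2.497 -1.976
vertex 2.34 2.325 -2.094
endloop
endfacet
facet normal -0.919 0.149 -0.365
outer loop
vertex 2.49 2.563 -2.375
vertex 2.34 2.325 -2.094
vertex 2.245 3.623 -1.324
endloop
endfacet
facet normal 0.401 -0.793 -0.459
outer loop
vertex 2.34 2.325 -2.094
vertex 2.815 2.497 -1.976
vertex 2.468 2.187 -1.744
endloop
endfacet
facet normal -0.941 -0.221 0.257
outer loop
vertex 2.34 2.325 -2.094
vertex 2.468 2.187 -1.744
vertex 2.245 3.623 -1.324
endloop
endfacet
facet normal 0.402 -0.793 -0.458
outer loop
vertex 2.468 2.187 -1.744
vertex 2.815 2.497 -1.976
vertex 2.8 2.231 -1.529
endloop
endfacet
facet normal -0.486 -0.314 0.815
outer loop
vertex 2.468 2.187 -1.744
vertex 2.8 2.231 -1.529
vertex 2.245 3.623 -1.324
endloop
endfacet
facet normal 0.402 -0.793 -0.458
outer loop
vertex 2.8 2.231 -1.529
vertex 2.815 2.497 -1.976
vertex 3.141 2.431 -1.576
endloop
endfacet
facet normal 0.178 -0.073 0.981
outer loop
vertex 2.8 2.231 -1.529
vertex 3.141 2.431 -1.576
vertex 2.245 3.623 -1.324
endloop
endfacet
facet normal -0.056 0.167 -0.984
outer loop
vertex 1.359 -2.575 -3.367
vertex 0.287 -2.821 -3.348
vertex 0.616 -1.783 -3.191
endloop
endfacet
facet normal 0.657 0.488 0.575
outer loop
vertex 1.359 -2.575 -3.367
vertex 0.616 -1.783 -3.191
vertex 0.373 -3.079 -1.812
endloop
endfacet
facet normal -0.055 0.166 -0.985
outer loop
vertex 0.616 -1.783 -3.191
vertex 0.287 -2.821 -3.348
vertex -0.456 -2.028 -3.173
endloop
endfacet
facet normal -0.156 0.733 0.662
outer loop
vertex 0.616 -1.783 -3.191
vertex -0.456 -2.028 -3.173
vertex 0.373 -3.079 -1.812
endloop
endfacet
facet normal -0.055 0.166 -0.985
outer loop
vertex -0.456 -2.028 -3.173
vertex 0.287 -2.821 -3.348
vertex -0.785 -3.066 -3.329
endloop
endfacet
facet normal -0.784 0.158 0.600
outer loop
vertex -0.456 -2.028 -3.173
vertex -0.785 -3.066 -3.329
vertex 0.373 -3.079 -1.812
endloop
endfacet
facet normal -0.055 0.166 -0.985
outer loop
vertex -0.785 -3.066 -3.329
vertex 0.287 -2.821 -3.348
vertex -0.043 -3.858 -3.504
endloop
endfacet
facet normal -0.599 -0.661 0.452
outer loop
vertex -0.785 -3.066 -3.329
vertex -0.043 -3.858 -3.504
vertex 0.373 -3.079 -1.812
endloop
endfacet
facet normal -0.055 0.166 -0.985
outer loop
vertex -0.043 -3.858 -3.504
vertex 0.287 -2.821 -3.348
vertex 1.03 -3.613 -3.523
endloop
endfacet
facet normal 0.213 -0.906 0.365
outer loop
vertex -0.043 -3.858 -3.504
vertex 1.03 -3.613 -3.523
vertex 0.373 -3.079 -1.812
endloop
endfacet
facet normal -0.055 0.166 -0.985
outer loop
vertex 1.03 -3.613 -3.523
vertex 0.287 -2.821 -3.348
vertex 1.359 -2.575 -3.367
endloop
endfacet
facet normal 0.842 -0.331 0.427
outer loop
vertex 1.03 -3.613 -3.523
vertex 1.359 -2.575 -3.367
vertex 0.373 -3.079 -1.812
endloop
endfacet

endsolid


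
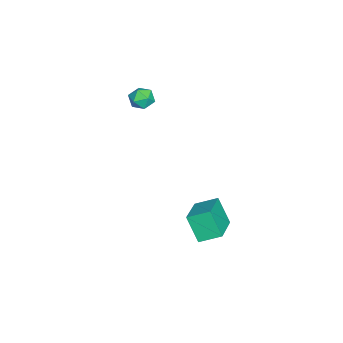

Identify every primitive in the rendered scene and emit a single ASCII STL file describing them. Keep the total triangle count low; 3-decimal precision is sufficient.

solid 
facet normal 0.141 0.401 0.905
outer loop
vertex -0.272 -0.165 3.419
vertex 0.077 -0.687 3.596
vertex 0.372 -0.174 3.323
endloop
endfacet
facet normal 0.073 0.910 0.407
outer loop
vertex -0.272 -0.165 3.419
vertex 0.372 -0.174 3.323
vertex -0.022 0.064 2.862
endloop
endfacet
facet normal -0.559 0.824 0.088
outer loop
vertex -0.272 -0.165 3.419
vertex -0.022 0.064 2.862
vertex -0.562 -0.301 2.851
endloop
endfacet
facet normal -0.883 0.263 0.388
outer loop
vertex -0.272 -0.165 3.419
vertex -0.562 -0.301 2.851
vertex -0.501 -0.765 3.304
endloop
endfacet
facet normal -0.451 0.001 0.893
outer loop
vertex -0.272 -0.165 3.419
vertex -0.501 -0.765 3.304
vertex 0.077 -0.687 3.596
endloop
endfacet
facet normal 0.583 0.809 -0.081
outer loop
vertex -0.022 0.064 2.862
vertex 0.372 -0.174 3.323
vertex 0.481 -0.315 2.696
endloop
endfacet
facet normal 0.692 -0.013 0.722
outer loop
vertex 0.372 -0.174 3.323
vertex 0.077 -0.687 3.596
vertex 0.542 -0.779 3.149
endloop
endfacet
facet normal -0.266 -0.660 0.702
outer loop
vertex 0.077 -0.687 3.596
vertex -0.501 -0.765 3.304
vertex 0.002 -1.144 3.138
endloop
endfacet
facet normal -0.964 -0.238 -0.114
outer loop
vertex -0.501 -0.765 3.304
vertex -0.562 -0.301 2.851
vertex -0.392 -0.906 2.677
endloop
endfacet
facet normal -0.441 0.670 -0.597
outer loop
vertex -0.562 -0.301 2.851
vertex -0.022 0.064 2.862
vertex -0.097 -0.393 2.404
endloop
endfacet
facet normal 0.883 -0.263 -0.388
outer loop
vertex 0.252 -0.915 2.581
vertex 0.481 -0.315 2.696
vertex 0.542 -0.779 3.149
endloop
endfacet
facet normal 0.559 -0.824 -0.088
outer loop
vertex 0.252 -0.915 2.581
vertex 0.542 -0.779 3.149
vertex 0.002 -1.144 3.138
endloop
endfacet
facet normal -0.073 -0.910 -0.407
outer loop
vertex 0.252 -0.915 2.581
vertex 0.002 -1.144 3.138
vertex -0.392 -0.906 2.677
endloop
endfacet
facet normal -0.141 -0.401 -0.905
outer loop
vertex 0.252 -0.915 2.581
vertex -0.392 -0.906 2.677
vertex -0.097 -0.393 2.404
endloop
endfacet
facet normal 0.451 -0.001 -0.893
outer loop
vertex 0.252 -0.915 2.581
vertex -0.097 -0.393 2.404
vertex 0.481 -0.315 2.696
endloop
endfacet
facet normal 0.964 0.238 0.114
outer loop
vertex 0.542 -0.779 3.149
vertex 0.481 -0.315 2.696
vertex 0.372 -0.174 3.323
endloop
endfacet
facet normal 0.441 -0.670 0.597
outer loop
vertex 0.002 -1.144 3.138
vertex 0.542 -0.779 3.149
vertex 0.077 -0.687 3.596
endloop
endfacet
facet normal -0.583 -0.809 0.081
outer loop
vertex -0.392 -0.906 2.677
vertex 0.002 -1.144 3.138
vertex -0.501 -0.765 3.304
endloop
endfacet
facet normal -0.692 0.013 -0.722
outer loop
vertex -0.097 -0.393 2.404
vertex -0.392 -0.906 2.677
vertex -0.562 -0.301 2.851
endloop
endfacet
facet normal 0.266 0.660 -0.702
outer loop
vertex 0.481 -0.315 2.696
vertex -0.097 -0.393 2.404
vertex -0.022 0.064 2.862
endloop
endfacet
facet normal -0.947 0.020 -0.321
outer loop
vertex 1.663 2.161 -2.492
vertex 1.528 3.182 -2.029
vertex 2.093 2.776 -3.721
endloop
endfacet
facet normal 0.120 -0.904 -0.410
outer loop
vertex 3.892 2.738 -3.111
vertex 1.663 2.161 -2.492
vertex 2.093 2.776 -3.721
endloop
endfacet
facet normal -0.947 0.020 -0.321
outer loop
vertex 2.093 2.776 -3.721
vertex 1.528 3.182 -2.029
vertex 1.958 3.797 -3.258
endloop
endfacet
facet normal 0.298 0.427 -0.854
outer loop
vertex 1.958 3.797 -3.258
vertex 3.892 2.738 -3.111
vertex 2.093 2.776 -3.721
endloop
endfacet
facet normal -0.298 -0.427 0.854
outer loop
vertex 1.663 2.161 -2.492
vertex 3.327 3.144 -1.419
vertex 1.528 3.182 -2.029
endloop
endfacet
facet normal 0.120 -0.904 -0.410
outer loop
vertex 3.462 2.123 -1.882
vertex 1.663 2.161 -2.492
vertex 3.892 2.738 -3.111
endloop
endfacet
facet normal -0.298 -0.427 0.854
outer loop
vertex 3.462 2.123 -1.882
vertex 3.327 3.144 -1.419
vertex 1.663 2.161 -2.492
endloop
endfacet
facet normal -0.120 0.904 0.410
outer loop
vertex 1.528 3.182 -2.029
vertex 3.327 3.144 -1.419
vertex 1.958 3.797 -3.258
endloop
endfacet
facet normal 0.298 0.427 -0.854
outer loop
vertex 3.757 3.759 -2.648
vertex 3.892 2.738 -3.111
vertex 1.958 3.797 -3.258
endloop
endfacet
facet normal -0.120 0.904 0.410
outer loop
vertex 1.958 3.797 -3.258
vertex 3.327 3.144 -1.419
vertex 3.757 3.759 -2.648
endloop
endfacet
facet normal 0.947 -0.020 0.321
outer loop
vertex 3.757 3.759 -2.648
vertex 3.462 2.123 -1.882
vertex 3.892 2.738 -3.111
endloop
endfacet
facet normal 0.947 -0.020 0.321
outer loop
vertex 3.327 3.144 -1.419
vertex 3.462 2.123 -1.882
vertex 3.757 3.759 -2.648
endloop
endfacet

endsolid


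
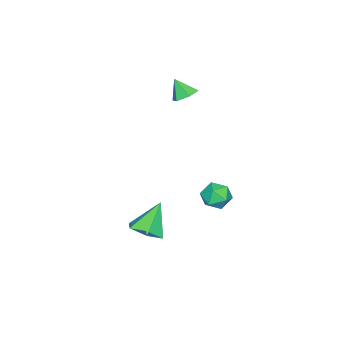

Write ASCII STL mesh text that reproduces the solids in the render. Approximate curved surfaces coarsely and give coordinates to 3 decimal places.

solid 
facet normal 0.492 -0.168 -0.854
outer loop
vertex 2.779 0.56 -2.391
vertex 2.108 1.031 -2.87
vertex 2.862 1.496 -2.527
endloop
endfacet
facet normal 0.580 0.067 0.812
outer loop
vertex 2.779 0.56 -2.391
vertex 2.862 1.496 -2.527
vertex 1.232 1.329 -1.35
endloop
endfacet
facet normal 0.492 -0.169 -0.854
outer loop
vertex 2.862 1.496 -2.527
vertex 2.108 1.031 -2.87
vertex 2.191 1.967 -3.007
endloop
endfacet
facet normal 0.255 0.844 0.472
outer loop
vertex 2.862 1.496 -2.527
vertex 2.191 1.967 -3.007
vertex 1.232 1.329 -1.35
endloop
endfacet
facet normal 0.492 -0.169 -0.854
outer loop
vertex 2.191 1.967 -3.007
vertex 2.108 1.031 -2.87
vertex 1.437 1.502 -3.35
endloop
endfacet
facet normal -0.531 0.847 0.019
outer loop
vertex 2.191 1.967 -3.007
vertex 1.437 1.502 -3.35
vertex 1.232 1.329 -1.35
endloop
endfacet
facet normal 0.493 -0.168 -0.854
outer loop
vertex 1.437 1.502 -3.35
vertex 2.108 1.031 -2.87
vertex 1.354 0.565 -3.213
endloop
endfacet
facet normal -0.993 0.074 -0.095
outer loop
vertex 1.437 1.502 -3.35
vertex 1.354 0.565 -3.213
vertex 1.232 1.329 -1.35
endloop
endfacet
facet normal 0.492 -0.167 -0.854
outer loop
vertex 1.354 0.565 -3.213
vertex 2.108 1.031 -2.87
vertex 2.026 0.094 -2.734
endloop
endfacet
facet normal -0.667 -0.703 0.245
outer loop
vertex 1.354 0.565 -3.213
vertex 2.026 0.094 -2.734
vertex 1.232 1.329 -1.35
endloop
endfacet
facet normal 0.492 -0.167 -0.854
outer loop
vertex 2.026 0.094 -2.734
vertex 2.108 1.031 -2.87
vertex 2.779 0.56 -2.391
endloop
endfacet
facet normal 0.119 -0.706 0.698
outer loop
vertex 2.026 0.094 -2.734
vertex 2.779 0.56 -2.391
vertex 1.232 1.329 -1.35
endloop
endfacet
facet normal -0.181 0.940 0.289
outer loop
vertex -3.492 2.704 -3.632
vertex -3.369 2.475 -2.81
vertex -2.704 2.749 -3.285
endloop
endfacet
facet normal 0.108 0.925 -0.365
outer loop
vertex -3.492 2.704 -3.632
vertex -2.704 2.749 -3.285
vertex -2.805 2.445 -4.086
endloop
endfacet
facet normal -0.317 0.533 -0.784
outer loop
vertex -3.492 2.704 -3.632
vertex -2.805 2.445 -4.086
vertex -3.533 1.984 -4.105
endloop
endfacet
facet normal -0.868 0.306 -0.391
outer loop
vertex -3.492 2.704 -3.632
vertex -3.533 1.984 -4.105
vertex -3.882 2.003 -3.316
endloop
endfacet
facet normal -0.783 0.559 0.273
outer loop
vertex -3.492 2.704 -3.632
vertex -3.882 2.003 -3.316
vertex -3.369 2.475 -2.81
endloop
endfacet
facet normal 0.738 0.595 -0.319
outer loop
vertex -2.805 2.445 -4.086
vertex -2.704 2.749 -3.285
vertex -2.258 2.057 -3.544
endloop
endfacet
facet normal 0.271 0.619 0.737
outer loop
vertex -2.704 2.749 -3.285
vertex -3.369 2.475 -2.81
vertex -2.607 2.076 -2.755
endloop
endfacet
facet normal -0.703 0.002 0.711
outer loop
vertex -3.369 2.475 -2.81
vertex -3.882 2.003 -3.316
vertex -3.335 1.615 -2.774
endloop
endfacet
facet normal -0.839 -0.406 -0.362
outer loop
vertex -3.882 2.003 -3.316
vertex -3.533 1.984 -4.105
vertex -3.436 1.311 -3.575
endloop
endfacet
facet normal 0.051 -0.040 -0.998
outer loop
vertex -3.533 1.984 -4.105
vertex -2.805 2.445 -4.086
vertex -2.771 1.585 -4.05
endloop
endfacet
facet normal 0.868 -0.306 0.391
outer loop
vertex -2.648 1.356 -3.228
vertex -2.258 2.057 -3.544
vertex -2.607 2.076 -2.755
endloop
endfacet
facet normal 0.317 -0.533 0.784
outer loop
vertex -2.648 1.356 -3.228
vertex -2.607 2.076 -2.755
vertex -3.335 1.615 -2.774
endloop
endfacet
facet normal -0.108 -0.925 0.365
outer loop
vertex -2.648 1.356 -3.228
vertex -3.335 1.615 -2.774
vertex -3.436 1.311 -3.575
endloop
endfacet
facet normal 0.181 -0.940 -0.289
outer loop
vertex -2.648 1.356 -3.228
vertex -3.436 1.311 -3.575
vertex -2.771 1.585 -4.05
endloop
endfacet
facet normal 0.783 -0.559 -0.273
outer loop
vertex -2.648 1.356 -3.228
vertex -2.771 1.585 -4.05
vertex -2.258 2.057 -3.544
endloop
endfacet
facet normal 0.839 0.406 0.362
outer loop
vertex -2.607 2.076 -2.755
vertex -2.258 2.057 -3.544
vertex -2.704 2.749 -3.285
endloop
endfacet
facet normal -0.051 0.040 0.998
outer loop
vertex -3.335 1.615 -2.774
vertex -2.607 2.076 -2.755
vertex -3.369 2.475 -2.81
endloop
endfacet
facet normal -0.738 -0.595 0.319
outer loop
vertex -3.436 1.311 -3.575
vertex -3.335 1.615 -2.774
vertex -3.882 2.003 -3.316
endloop
endfacet
facet normal -0.271 -0.619 -0.737
outer loop
vertex -2.771 1.585 -4.05
vertex -3.436 1.311 -3.575
vertex -3.533 1.984 -4.105
endloop
endfacet
facet normal 0.703 -0.002 -0.711
outer loop
vertex -2.258 2.057 -3.544
vertex -2.771 1.585 -4.05
vertex -2.805 2.445 -4.086
endloop
endfacet
facet normal 0.047 0.561 -0.827
outer loop
vertex -3.182 0.505 3.102
vertex -3.623 0.057 2.773
vertex -3.883 0.611 3.134
endloop
endfacet
facet normal 0.108 0.447 0.888
outer loop
vertex -3.182 0.505 3.102
vertex -3.883 0.611 3.134
vertex -3.677 -0.577 3.707
endloop
endfacet
facet normal 0.047 0.561 -0.827
outer loop
vertex -3.883 0.611 3.134
vertex -3.623 0.057 2.773
vertex -4.325 0.163 2.805
endloop
endfacet
facet normal -0.709 0.203 0.676
outer loop
vertex -3.883 0.611 3.134
vertex -4.325 0.163 2.805
vertex -3.677 -0.577 3.707
endloop
endfacet
facet normal 0.047 0.561 -0.827
outer loop
vertex -4.325 0.163 2.805
vertex -3.623 0.057 2.773
vertex -4.065 -0.391 2.444
endloop
endfacet
facet normal -0.839 -0.513 0.182
outer loop
vertex -4.325 0.163 2.805
vertex -4.065 -0.391 2.444
vertex -3.677 -0.577 3.707
endloop
endfacet
facet normal 0.047 0.561 -0.827
outer loop
vertex -4.065 -0.391 2.444
vertex -3.623 0.057 2.773
vertex -3.364 -0.497 2.412
endloop
endfacet
facet normal -0.153 -0.983 -0.098
outer loop
vertex -4.065 -0.391 2.444
vertex -3.364 -0.497 2.412
vertex -3.677 -0.577 3.707
endloop
endfacet
facet normal 0.047 0.561 -0.827
outer loop
vertex -3.364 -0.497 2.412
vertex -3.623 0.057 2.773
vertex -2.922 -0.049 2.741
endloop
endfacet
facet normal 0.664 -0.739 0.115
outer loop
vertex -3.364 -0.497 2.412
vertex -2.922 -0.049 2.741
vertex -3.677 -0.577 3.707
endloop
endfacet
facet normal 0.047 0.561 -0.827
outer loop
vertex -2.922 -0.049 2.741
vertex -3.623 0.057 2.773
vertex -3.182 0.505 3.102
endloop
endfacet
facet normal 0.794 -0.023 0.608
outer loop
vertex -2.922 -0.049 2.741
vertex -3.182 0.505 3.102
vertex -3.677 -0.577 3.707
endloop
endfacet

endsolid


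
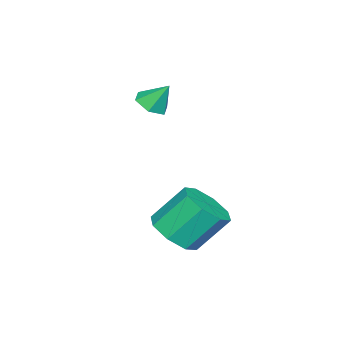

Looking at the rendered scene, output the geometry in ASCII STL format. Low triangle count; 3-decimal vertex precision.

solid 
facet normal 0.343 -0.549 -0.762
outer loop
vertex 2.486 4.223 -2.355
vertex 1.927 3.578 -2.142
vertex 1.892 4.284 -2.666
endloop
endfacet
facet normal 0.323 0.831 -0.454
outer loop
vertex 2.486 4.223 -2.355
vertex 1.892 4.284 -2.666
vertex 1.973 5.047 -1.212
endloop
endfacet
facet normal 0.323 0.831 -0.454
outer loop
vertex 1.973 5.047 -1.212
vertex 1.892 4.284 -2.666
vertex 1.379 5.108 -1.523
endloop
endfacet
facet normal -0.342 0.550 0.762
outer loop
vertex 1.973 5.047 -1.212
vertex 1.379 5.108 -1.523
vertex 1.413 4.402 -0.998
endloop
endfacet
facet normal 0.343 -0.549 -0.762
outer loop
vertex 1.892 4.284 -2.666
vertex 1.927 3.578 -2.142
vertex 1.318 3.931 -2.67
endloop
endfacet
facet normal -0.396 0.651 -0.647
outer loop
vertex 1.892 4.284 -2.666
vertex 1.318 3.931 -2.67
vertex 1.379 5.108 -1.523
endloop
endfacet
facet normal -0.396 0.651 -0.647
outer loop
vertex 1.379 5.108 -1.523
vertex 1.318 3.931 -2.67
vertex 0.805 4.756 -1.526
endloop
endfacet
facet normal -0.341 0.550 0.762
outer loop
vertex 1.379 5.108 -1.523
vertex 0.805 4.756 -1.526
vertex 1.413 4.402 -0.998
endloop
endfacet
facet normal 0.342 -0.550 -0.762
outer loop
vertex 1.318 3.931 -2.67
vertex 1.927 3.578 -2.142
vertex 1.101 3.372 -2.364
endloop
endfacet
facet normal -0.883 0.090 -0.461
outer loop
vertex 1.318 3.931 -2.67
vertex 1.101 3.372 -2.364
vertex 0.805 4.756 -1.526
endloop
endfacet
facet normal -0.882 0.091 -0.462
outer loop
vertex 0.805 4.756 -1.526
vertex 1.101 3.372 -2.364
vertex 0.587 4.196 -1.221
endloop
endfacet
facet normal -0.343 0.549 0.763
outer loop
vertex 0.805 4.756 -1.526
vertex 0.587 4.196 -1.221
vertex 1.413 4.402 -0.998
endloop
endfacet
facet normal 0.342 -0.550 -0.762
outer loop
vertex 1.101 3.372 -2.364
vertex 1.927 3.578 -2.142
vertex 1.367 2.933 -1.928
endloop
endfacet
facet normal -0.852 -0.523 -0.006
outer loop
vertex 1.101 3.372 -2.364
vertex 1.367 2.933 -1.928
vertex 0.587 4.196 -1.221
endloop
endfacet
facet normal -0.852 -0.523 -0.005
outer loop
vertex 0.587 4.196 -1.221
vertex 1.367 2.933 -1.928
vertex 0.854 3.757 -0.785
endloop
endfacet
facet normal -0.343 0.549 0.762
outer loop
vertex 0.587 4.196 -1.221
vertex 0.854 3.757 -0.785
vertex 1.413 4.402 -0.998
endloop
endfacet
facet normal 0.342 -0.550 -0.762
outer loop
vertex 1.367 2.933 -1.928
vertex 1.927 3.578 -2.142
vertex 1.961 2.872 -1.617
endloop
endfacet
facet normal -0.323 -0.831 0.454
outer loop
vertex 1.367 2.933 -1.928
vertex 1.961 2.872 -1.617
vertex 0.854 3.757 -0.785
endloop
endfacet
facet normal -0.323 -0.831 0.454
outer loop
vertex 0.854 3.757 -0.785
vertex 1.961 2.872 -1.617
vertex 1.448 3.696 -0.474
endloop
endfacet
facet normal -0.343 0.549 0.762
outer loop
vertex 0.854 3.757 -0.785
vertex 1.448 3.696 -0.474
vertex 1.413 4.402 -0.998
endloop
endfacet
facet normal 0.341 -0.550 -0.762
outer loop
vertex 1.961 2.872 -1.617
vertex 1.927 3.578 -2.142
vertex 2.535 3.224 -1.614
endloop
endfacet
facet normal 0.396 -0.651 0.647
outer loop
vertex 1.961 2.872 -1.617
vertex 2.535 3.224 -1.614
vertex 1.448 3.696 -0.474
endloop
endfacet
facet normal 0.396 -0.651 0.647
outer loop
vertex 1.448 3.696 -0.474
vertex 2.535 3.224 -1.614
vertex 2.022 4.049 -0.47
endloop
endfacet
facet normal -0.343 0.549 0.762
outer loop
vertex 1.448 3.696 -0.474
vertex 2.022 4.049 -0.47
vertex 1.413 4.402 -0.998
endloop
endfacet
facet normal 0.343 -0.549 -0.763
outer loop
vertex 2.535 3.224 -1.614
vertex 1.927 3.578 -2.142
vertex 2.753 3.784 -1.919
endloop
endfacet
facet normal 0.882 -0.092 0.462
outer loop
vertex 2.535 3.224 -1.614
vertex 2.753 3.784 -1.919
vertex 2.022 4.049 -0.47
endloop
endfacet
facet normal 0.883 -0.090 0.462
outer loop
vertex 2.022 4.049 -0.47
vertex 2.753 3.784 -1.919
vertex 2.239 4.608 -0.776
endloop
endfacet
facet normal -0.342 0.550 0.762
outer loop
vertex 2.022 4.049 -0.47
vertex 2.239 4.608 -0.776
vertex 1.413 4.402 -0.998
endloop
endfacet
facet normal 0.343 -0.549 -0.762
outer loop
vertex 2.753 3.784 -1.919
vertex 1.927 3.578 -2.142
vertex 2.486 4.223 -2.355
endloop
endfacet
facet normal 0.852 0.524 0.006
outer loop
vertex 2.753 3.784 -1.919
vertex 2.486 4.223 -2.355
vertex 2.239 4.608 -0.776
endloop
endfacet
facet normal 0.853 0.523 0.006
outer loop
vertex 2.239 4.608 -0.776
vertex 2.486 4.223 -2.355
vertex 1.973 5.047 -1.212
endloop
endfacet
facet normal -0.342 0.550 0.762
outer loop
vertex 2.239 4.608 -0.776
vertex 1.973 5.047 -1.212
vertex 1.413 4.402 -0.998
endloop
endfacet
facet normal 0.078 -0.572 -0.816
outer loop
vertex -0.977 1.316 1.132
vertex -1.551 1.124 1.212
vertex -1.439 1.62 0.875
endloop
endfacet
facet normal 0.537 0.843 0.033
outer loop
vertex -0.977 1.316 1.132
vertex -1.439 1.62 0.875
vertex -1.629 1.696 2.028
endloop
endfacet
facet normal 0.079 -0.572 -0.816
outer loop
vertex -1.439 1.62 0.875
vertex -1.551 1.124 1.212
vertex -2.013 1.428 0.954
endloop
endfacet
facet normal -0.329 0.937 -0.116
outer loop
vertex -1.439 1.62 0.875
vertex -2.013 1.428 0.954
vertex -1.629 1.696 2.028
endloop
endfacet
facet normal 0.078 -0.573 -0.816
outer loop
vertex -2.013 1.428 0.954
vertex -1.551 1.124 1.212
vertex -2.124 0.932 1.292
endloop
endfacet
facet normal -0.903 0.361 0.233
outer loop
vertex -2.013 1.428 0.954
vertex -2.124 0.932 1.292
vertex -1.629 1.696 2.028
endloop
endfacet
facet normal 0.078 -0.572 -0.816
outer loop
vertex -2.124 0.932 1.292
vertex -1.551 1.124 1.212
vertex -1.662 0.628 1.549
endloop
endfacet
facet normal -0.609 -0.309 0.730
outer loop
vertex -2.124 0.932 1.292
vertex -1.662 0.628 1.549
vertex -1.629 1.696 2.028
endloop
endfacet
facet normal 0.079 -0.572 -0.816
outer loop
vertex -1.662 0.628 1.549
vertex -1.551 1.124 1.212
vertex -1.089 0.82 1.47
endloop
endfacet
facet normal 0.256 -0.402 0.879
outer loop
vertex -1.662 0.628 1.549
vertex -1.089 0.82 1.47
vertex -1.629 1.696 2.028
endloop
endfacet
facet normal 0.078 -0.573 -0.816
outer loop
vertex -1.089 0.82 1.47
vertex -1.551 1.124 1.212
vertex -0.977 1.316 1.132
endloop
endfacet
facet normal 0.830 0.174 0.530
outer loop
vertex -1.089 0.82 1.47
vertex -0.977 1.316 1.132
vertex -1.629 1.696 2.028
endloop
endfacet

endsolid


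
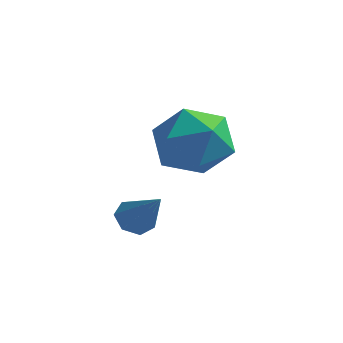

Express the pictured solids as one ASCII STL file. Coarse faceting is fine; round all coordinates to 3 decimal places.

solid 
facet normal -0.590 0.317 -0.743
outer loop
vertex 2.805 -1.466 -4.712
vertex 2.377 -1.578 -4.42
vertex 2.651 -1.125 -4.444
endloop
endfacet
facet normal 0.886 0.458 -0.074
outer loop
vertex 2.805 -1.466 -4.712
vertex 2.651 -1.125 -4.444
vertex 3.203 -2.022 -3.38
endloop
endfacet
facet normal -0.590 0.318 -0.742
outer loop
vertex 2.651 -1.125 -4.444
vertex 2.377 -1.578 -4.42
vertex 2.291 -1.126 -4.158
endloop
endfacet
facet normal 0.376 0.795 0.476
outer loop
vertex 2.651 -1.125 -4.444
vertex 2.291 -1.126 -4.158
vertex 3.203 -2.022 -3.38
endloop
endfacet
facet normal -0.591 0.318 -0.742
outer loop
vertex 2.291 -1.126 -4.158
vertex 2.377 -1.578 -4.42
vertex 1.996 -1.467 -4.069
endloop
endfacet
facet normal -0.273 0.457 0.846
outer loop
vertex 2.291 -1.126 -4.158
vertex 1.996 -1.467 -4.069
vertex 3.203 -2.022 -3.38
endloop
endfacet
facet normal -0.591 0.318 -0.742
outer loop
vertex 1.996 -1.467 -4.069
vertex 2.377 -1.578 -4.42
vertex 1.988 -1.892 -4.245
endloop
endfacet
facet normal -0.574 -0.304 0.760
outer loop
vertex 1.996 -1.467 -4.069
vertex 1.988 -1.892 -4.245
vertex 3.203 -2.022 -3.38
endloop
endfacet
facet normal -0.590 0.317 -0.743
outer loop
vertex 1.988 -1.892 -4.245
vertex 2.377 -1.578 -4.42
vertex 2.273 -2.081 -4.552
endloop
endfacet
facet normal -0.299 -0.911 0.283
outer loop
vertex 1.988 -1.892 -4.245
vertex 2.273 -2.081 -4.552
vertex 3.203 -2.022 -3.38
endloop
endfacet
facet normal -0.590 0.317 -0.743
outer loop
vertex 2.273 -2.081 -4.552
vertex 2.377 -1.578 -4.42
vertex 2.637 -1.891 -4.76
endloop
endfacet
facet normal 0.345 -0.911 -0.228
outer loop
vertex 2.273 -2.081 -4.552
vertex 2.637 -1.891 -4.76
vertex 3.203 -2.022 -3.38
endloop
endfacet
facet normal -0.590 0.317 -0.743
outer loop
vertex 2.637 -1.891 -4.76
vertex 2.377 -1.578 -4.42
vertex 2.805 -1.466 -4.712
endloop
endfacet
facet normal 0.872 -0.301 -0.386
outer loop
vertex 2.637 -1.891 -4.76
vertex 2.805 -1.466 -4.712
vertex 3.203 -2.022 -3.38
endloop
endfacet
facet normal 0.138 0.975 0.176
outer loop
vertex 3.076 1.786 -3.541
vertex 2.273 1.766 -2.799
vertex 3.304 1.565 -2.495
endloop
endfacet
facet normal 0.749 0.662 -0.023
outer loop
vertex 3.076 1.786 -3.541
vertex 3.304 1.565 -2.495
vertex 3.786 0.992 -3.292
endloop
endfacet
facet normal 0.647 0.370 -0.666
outer loop
vertex 3.076 1.786 -3.541
vertex 3.786 0.992 -3.292
vertex 3.053 0.839 -4.089
endloop
endfacet
facet normal -0.025 0.501 -0.865
outer loop
vertex 3.076 1.786 -3.541
vertex 3.053 0.839 -4.089
vertex 2.118 1.318 -3.784
endloop
endfacet
facet normal -0.340 0.875 -0.344
outer loop
vertex 3.076 1.786 -3.541
vertex 2.118 1.318 -3.784
vertex 2.273 1.766 -2.799
endloop
endfacet
facet normal 0.888 0.137 0.439
outer loop
vertex 3.786 0.992 -3.292
vertex 3.304 1.565 -2.495
vertex 3.422 0.482 -2.396
endloop
endfacet
facet normal -0.099 0.642 0.760
outer loop
vertex 3.304 1.565 -2.495
vertex 2.273 1.766 -2.799
vertex 2.487 0.961 -2.091
endloop
endfacet
facet normal -0.873 0.481 -0.081
outer loop
vertex 2.273 1.766 -2.799
vertex 2.118 1.318 -3.784
vertex 1.754 0.808 -2.888
endloop
endfacet
facet normal -0.365 -0.124 -0.923
outer loop
vertex 2.118 1.318 -3.784
vertex 3.053 0.839 -4.089
vertex 2.236 0.235 -3.685
endloop
endfacet
facet normal 0.724 -0.337 -0.602
outer loop
vertex 3.053 0.839 -4.089
vertex 3.786 0.992 -3.292
vertex 3.267 0.034 -3.381
endloop
endfacet
facet normal 0.025 -0.501 0.865
outer loop
vertex 2.464 0.014 -2.639
vertex 3.422 0.482 -2.396
vertex 2.487 0.961 -2.091
endloop
endfacet
facet normal -0.647 -0.370 0.666
outer loop
vertex 2.464 0.014 -2.639
vertex 2.487 0.961 -2.091
vertex 1.754 0.808 -2.888
endloop
endfacet
facet normal -0.749 -0.662 0.023
outer loop
vertex 2.464 0.014 -2.639
vertex 1.754 0.808 -2.888
vertex 2.236 0.235 -3.685
endloop
endfacet
facet normal -0.138 -0.975 -0.176
outer loop
vertex 2.464 0.014 -2.639
vertex 2.236 0.235 -3.685
vertex 3.267 0.034 -3.381
endloop
endfacet
facet normal 0.340 -0.875 0.344
outer loop
vertex 2.464 0.014 -2.639
vertex 3.267 0.034 -3.381
vertex 3.422 0.482 -2.396
endloop
endfacet
facet normal 0.365 0.124 0.923
outer loop
vertex 2.487 0.961 -2.091
vertex 3.422 0.482 -2.396
vertex 3.304 1.565 -2.495
endloop
endfacet
facet normal -0.724 0.337 0.602
outer loop
vertex 1.754 0.808 -2.888
vertex 2.487 0.961 -2.091
vertex 2.273 1.766 -2.799
endloop
endfacet
facet normal -0.888 -0.137 -0.439
outer loop
vertex 2.236 0.235 -3.685
vertex 1.754 0.808 -2.888
vertex 2.118 1.318 -3.784
endloop
endfacet
facet normal 0.099 -0.642 -0.760
outer loop
vertex 3.267 0.034 -3.381
vertex 2.236 0.235 -3.685
vertex 3.053 0.839 -4.089
endloop
endfacet
facet normal 0.873 -0.481 0.081
outer loop
vertex 3.422 0.482 -2.396
vertex 3.267 0.034 -3.381
vertex 3.786 0.992 -3.292
endloop
endfacet

endsolid


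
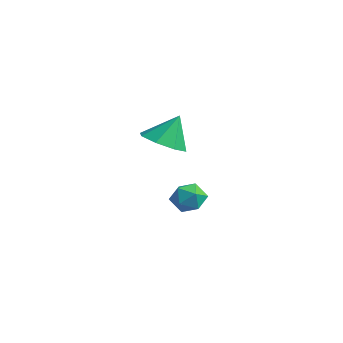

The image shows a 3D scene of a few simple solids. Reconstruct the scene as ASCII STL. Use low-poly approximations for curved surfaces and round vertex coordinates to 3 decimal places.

solid 
facet normal -0.587 0.527 0.614
outer loop
vertex -1.888 4.13 -1.252
vertex -2.179 3.424 -0.924
vertex -1.509 3.789 -0.597
endloop
endfacet
facet normal 0.007 0.889 0.458
outer loop
vertex -1.888 4.13 -1.252
vertex -1.509 3.789 -0.597
vertex -1.059 4.106 -1.219
endloop
endfacet
facet normal 0.038 0.967 -0.252
outer loop
vertex -1.888 4.13 -1.252
vertex -1.059 4.106 -1.219
vertex -1.451 3.936 -1.931
endloop
endfacet
facet normal -0.538 0.653 -0.533
outer loop
vertex -1.888 4.13 -1.252
vertex -1.451 3.936 -1.931
vertex -2.143 3.515 -1.749
endloop
endfacet
facet normal -0.924 0.382 0.002
outer loop
vertex -1.888 4.13 -1.252
vertex -2.143 3.515 -1.749
vertex -2.179 3.424 -0.924
endloop
endfacet
facet normal 0.566 0.493 0.661
outer loop
vertex -1.059 4.106 -1.219
vertex -1.509 3.789 -0.597
vertex -0.837 3.385 -0.871
endloop
endfacet
facet normal -0.396 -0.092 0.914
outer loop
vertex -1.509 3.789 -0.597
vertex -2.179 3.424 -0.924
vertex -1.529 2.964 -0.689
endloop
endfacet
facet normal -0.942 -0.327 -0.077
outer loop
vertex -2.179 3.424 -0.924
vertex -2.143 3.515 -1.749
vertex -1.921 2.794 -1.401
endloop
endfacet
facet normal -0.316 0.113 -0.942
outer loop
vertex -2.143 3.515 -1.749
vertex -1.451 3.936 -1.931
vertex -1.471 3.111 -2.023
endloop
endfacet
facet normal 0.615 0.620 -0.487
outer loop
vertex -1.451 3.936 -1.931
vertex -1.059 4.106 -1.219
vertex -0.801 3.476 -1.696
endloop
endfacet
facet normal 0.538 -0.653 0.533
outer loop
vertex -1.092 2.77 -1.368
vertex -0.837 3.385 -0.871
vertex -1.529 2.964 -0.689
endloop
endfacet
facet normal -0.038 -0.967 0.252
outer loop
vertex -1.092 2.77 -1.368
vertex -1.529 2.964 -0.689
vertex -1.921 2.794 -1.401
endloop
endfacet
facet normal -0.007 -0.889 -0.458
outer loop
vertex -1.092 2.77 -1.368
vertex -1.921 2.794 -1.401
vertex -1.471 3.111 -2.023
endloop
endfacet
facet normal 0.587 -0.527 -0.614
outer loop
vertex -1.092 2.77 -1.368
vertex -1.471 3.111 -2.023
vertex -0.801 3.476 -1.696
endloop
endfacet
facet normal 0.924 -0.382 -0.002
outer loop
vertex -1.092 2.77 -1.368
vertex -0.801 3.476 -1.696
vertex -0.837 3.385 -0.871
endloop
endfacet
facet normal 0.316 -0.113 0.942
outer loop
vertex -1.529 2.964 -0.689
vertex -0.837 3.385 -0.871
vertex -1.509 3.789 -0.597
endloop
endfacet
facet normal -0.615 -0.620 0.487
outer loop
vertex -1.921 2.794 -1.401
vertex -1.529 2.964 -0.689
vertex -2.179 3.424 -0.924
endloop
endfacet
facet normal -0.566 -0.493 -0.661
outer loop
vertex -1.471 3.111 -2.023
vertex -1.921 2.794 -1.401
vertex -2.143 3.515 -1.749
endloop
endfacet
facet normal 0.396 0.092 -0.914
outer loop
vertex -0.801 3.476 -1.696
vertex -1.471 3.111 -2.023
vertex -1.451 3.936 -1.931
endloop
endfacet
facet normal 0.942 0.327 0.077
outer loop
vertex -0.837 3.385 -0.871
vertex -0.801 3.476 -1.696
vertex -1.059 4.106 -1.219
endloop
endfacet
facet normal -0.080 -0.457 -0.886
outer loop
vertex 1.92 -0.147 3.464
vertex 1.282 0.559 3.157
vertex 2.275 0.442 3.128
endloop
endfacet
facet normal 0.787 -0.131 0.603
outer loop
vertex 1.92 -0.147 3.464
vertex 2.275 0.442 3.128
vertex 1.398 1.221 4.443
endloop
endfacet
facet normal -0.080 -0.456 -0.886
outer loop
vertex 2.275 0.442 3.128
vertex 1.282 0.559 3.157
vertex 2.048 1.1 2.81
endloop
endfacet
facet normal 0.846 0.439 0.304
outer loop
vertex 2.275 0.442 3.128
vertex 2.048 1.1 2.81
vertex 1.398 1.221 4.443
endloop
endfacet
facet normal -0.079 -0.456 -0.886
outer loop
vertex 2.048 1.1 2.81
vertex 1.282 0.559 3.157
vertex 1.372 1.441 2.695
endloop
endfacet
facet normal 0.433 0.895 0.106
outer loop
vertex 2.048 1.1 2.81
vertex 1.372 1.441 2.695
vertex 1.398 1.221 4.443
endloop
endfacet
facet normal -0.080 -0.456 -0.886
outer loop
vertex 1.372 1.441 2.695
vertex 1.282 0.559 3.157
vertex 0.644 1.266 2.851
endloop
endfacet
facet normal -0.206 0.970 0.125
outer loop
vertex 1.372 1.441 2.695
vertex 0.644 1.266 2.851
vertex 1.398 1.221 4.443
endloop
endfacet
facet normal -0.081 -0.456 -0.886
outer loop
vertex 0.644 1.266 2.851
vertex 1.282 0.559 3.157
vertex 0.289 0.676 3.187
endloop
endfacet
facet normal -0.701 0.621 0.350
outer loop
vertex 0.644 1.266 2.851
vertex 0.289 0.676 3.187
vertex 1.398 1.221 4.443
endloop
endfacet
facet normal -0.081 -0.456 -0.886
outer loop
vertex 0.289 0.676 3.187
vertex 1.282 0.559 3.157
vertex 0.516 0.018 3.505
endloop
endfacet
facet normal -0.760 0.051 0.648
outer loop
vertex 0.289 0.676 3.187
vertex 0.516 0.018 3.505
vertex 1.398 1.221 4.443
endloop
endfacet
facet normal -0.080 -0.457 -0.886
outer loop
vertex 0.516 0.018 3.505
vertex 1.282 0.559 3.157
vertex 1.192 -0.323 3.62
endloop
endfacet
facet normal -0.348 -0.404 0.846
outer loop
vertex 0.516 0.018 3.505
vertex 1.192 -0.323 3.62
vertex 1.398 1.221 4.443
endloop
endfacet
facet normal -0.079 -0.457 -0.886
outer loop
vertex 1.192 -0.323 3.62
vertex 1.282 0.559 3.157
vertex 1.92 -0.147 3.464
endloop
endfacet
facet normal 0.293 -0.480 0.827
outer loop
vertex 1.192 -0.323 3.62
vertex 1.92 -0.147 3.464
vertex 1.398 1.221 4.443
endloop
endfacet

endsolid
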